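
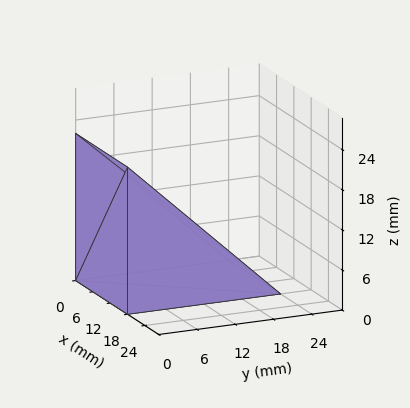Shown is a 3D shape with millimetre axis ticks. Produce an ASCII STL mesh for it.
Reading the render: the shape is a wedge (ramp): 18 × 24 mm base, rising to 22 mm along the y=0 edge and sloping linearly to z=0 at y=24 (dimensions read to the nearest mm from the axis ticks). For the STL, each face is triangulated and given an outward normal.

solid part
  facet normal 0.0000 0.0000 -1.0000
    outer loop
      vertex 18.0 24.0 0.0
      vertex 18.0 0.0 0.0
      vertex 0.0 0.0 0.0
    endloop
  endfacet
  facet normal 0.0000 0.0000 -1.0000
    outer loop
      vertex 0.0 24.0 0.0
      vertex 18.0 24.0 0.0
      vertex 0.0 0.0 0.0
    endloop
  endfacet
  facet normal 0.0000 -1.0000 0.0000
    outer loop
      vertex 0.0 0.0 0.0
      vertex 18.0 0.0 0.0
      vertex 18.0 0.0 22.0
    endloop
  endfacet
  facet normal 0.0000 -1.0000 0.0000
    outer loop
      vertex 0.0 0.0 0.0
      vertex 18.0 0.0 22.0
      vertex 0.0 0.0 22.0
    endloop
  endfacet
  facet normal 0.0000 0.6757 0.7372
    outer loop
      vertex 0.0 0.0 22.0
      vertex 18.0 0.0 22.0
      vertex 18.0 24.0 0.0
    endloop
  endfacet
  facet normal 0.0000 0.6757 0.7372
    outer loop
      vertex 0.0 0.0 22.0
      vertex 18.0 24.0 0.0
      vertex 0.0 24.0 0.0
    endloop
  endfacet
  facet normal -1.0000 0.0000 0.0000
    outer loop
      vertex 0.0 0.0 22.0
      vertex 0.0 24.0 0.0
      vertex 0.0 0.0 0.0
    endloop
  endfacet
  facet normal 1.0000 0.0000 0.0000
    outer loop
      vertex 18.0 0.0 0.0
      vertex 18.0 24.0 0.0
      vertex 18.0 0.0 22.0
    endloop
  endfacet
endsolid part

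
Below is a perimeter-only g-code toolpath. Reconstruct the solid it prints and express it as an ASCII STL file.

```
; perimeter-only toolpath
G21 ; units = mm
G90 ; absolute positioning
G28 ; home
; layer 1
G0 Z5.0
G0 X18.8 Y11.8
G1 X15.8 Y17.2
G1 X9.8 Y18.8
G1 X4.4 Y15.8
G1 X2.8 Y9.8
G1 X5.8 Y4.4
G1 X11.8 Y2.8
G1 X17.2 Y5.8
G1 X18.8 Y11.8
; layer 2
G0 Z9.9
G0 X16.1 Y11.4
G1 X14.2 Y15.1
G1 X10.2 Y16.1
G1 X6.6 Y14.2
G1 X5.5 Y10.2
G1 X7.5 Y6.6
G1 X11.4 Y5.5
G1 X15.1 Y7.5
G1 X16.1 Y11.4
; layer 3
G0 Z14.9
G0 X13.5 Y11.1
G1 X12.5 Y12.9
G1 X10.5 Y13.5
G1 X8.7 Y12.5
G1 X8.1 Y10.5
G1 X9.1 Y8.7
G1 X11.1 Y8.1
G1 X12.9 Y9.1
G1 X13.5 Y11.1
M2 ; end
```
solid part
  facet normal 0.0000 0.0000 -1.0000
    outer loop
      vertex 9.5 21.5 0.0
      vertex 17.5 19.3 0.0
      vertex 21.5 12.1 0.0
    endloop
  endfacet
  facet normal 0.0000 0.0000 -1.0000
    outer loop
      vertex 2.3 17.5 0.0
      vertex 9.5 21.5 0.0
      vertex 21.5 12.1 0.0
    endloop
  endfacet
  facet normal 0.0000 0.0000 -1.0000
    outer loop
      vertex 0.1 9.5 0.0
      vertex 2.3 17.5 0.0
      vertex 21.5 12.1 0.0
    endloop
  endfacet
  facet normal 0.0000 0.0000 -1.0000
    outer loop
      vertex 4.1 2.3 0.0
      vertex 0.1 9.5 0.0
      vertex 21.5 12.1 0.0
    endloop
  endfacet
  facet normal 0.0000 0.0000 -1.0000
    outer loop
      vertex 12.1 0.1 0.0
      vertex 4.1 2.3 0.0
      vertex 21.5 12.1 0.0
    endloop
  endfacet
  facet normal 0.0000 0.0000 -1.0000
    outer loop
      vertex 19.3 4.1 0.0
      vertex 12.1 0.1 0.0
      vertex 21.5 12.1 0.0
    endloop
  endfacet
  facet normal 0.7813 0.4341 0.4485
    outer loop
      vertex 21.5 12.1 0.0
      vertex 17.5 19.3 0.0
      vertex 10.8 10.8 19.9
    endloop
  endfacet
  facet normal 0.2371 0.8620 0.4480
    outer loop
      vertex 17.5 19.3 0.0
      vertex 9.5 21.5 0.0
      vertex 10.8 10.8 19.9
    endloop
  endfacet
  facet normal -0.4341 0.7813 0.4485
    outer loop
      vertex 9.5 21.5 0.0
      vertex 2.3 17.5 0.0
      vertex 10.8 10.8 19.9
    endloop
  endfacet
  facet normal -0.8620 0.2371 0.4480
    outer loop
      vertex 2.3 17.5 0.0
      vertex 0.1 9.5 0.0
      vertex 10.8 10.8 19.9
    endloop
  endfacet
  facet normal -0.7813 -0.4341 0.4485
    outer loop
      vertex 0.1 9.5 0.0
      vertex 4.1 2.3 0.0
      vertex 10.8 10.8 19.9
    endloop
  endfacet
  facet normal -0.2371 -0.8620 0.4480
    outer loop
      vertex 4.1 2.3 0.0
      vertex 12.1 0.1 0.0
      vertex 10.8 10.8 19.9
    endloop
  endfacet
  facet normal 0.4341 -0.7813 0.4485
    outer loop
      vertex 12.1 0.1 0.0
      vertex 19.3 4.1 0.0
      vertex 10.8 10.8 19.9
    endloop
  endfacet
  facet normal 0.8620 -0.2371 0.4480
    outer loop
      vertex 19.3 4.1 0.0
      vertex 21.5 12.1 0.0
      vertex 10.8 10.8 19.9
    endloop
  endfacet
endsolid part

The G0 Z moves step by Δz≈5.0 mm. The G1 loops shrink linearly with z, so the solid tapers from its base footprint up to z≈19.9. Closing with a flat bottom cap and the tapered top and triangulating gives 14 facets — a regular 8-sided pyramid, base circumscribed radius ≈ 10.8 mm, apex at z ≈ 19.9 mm.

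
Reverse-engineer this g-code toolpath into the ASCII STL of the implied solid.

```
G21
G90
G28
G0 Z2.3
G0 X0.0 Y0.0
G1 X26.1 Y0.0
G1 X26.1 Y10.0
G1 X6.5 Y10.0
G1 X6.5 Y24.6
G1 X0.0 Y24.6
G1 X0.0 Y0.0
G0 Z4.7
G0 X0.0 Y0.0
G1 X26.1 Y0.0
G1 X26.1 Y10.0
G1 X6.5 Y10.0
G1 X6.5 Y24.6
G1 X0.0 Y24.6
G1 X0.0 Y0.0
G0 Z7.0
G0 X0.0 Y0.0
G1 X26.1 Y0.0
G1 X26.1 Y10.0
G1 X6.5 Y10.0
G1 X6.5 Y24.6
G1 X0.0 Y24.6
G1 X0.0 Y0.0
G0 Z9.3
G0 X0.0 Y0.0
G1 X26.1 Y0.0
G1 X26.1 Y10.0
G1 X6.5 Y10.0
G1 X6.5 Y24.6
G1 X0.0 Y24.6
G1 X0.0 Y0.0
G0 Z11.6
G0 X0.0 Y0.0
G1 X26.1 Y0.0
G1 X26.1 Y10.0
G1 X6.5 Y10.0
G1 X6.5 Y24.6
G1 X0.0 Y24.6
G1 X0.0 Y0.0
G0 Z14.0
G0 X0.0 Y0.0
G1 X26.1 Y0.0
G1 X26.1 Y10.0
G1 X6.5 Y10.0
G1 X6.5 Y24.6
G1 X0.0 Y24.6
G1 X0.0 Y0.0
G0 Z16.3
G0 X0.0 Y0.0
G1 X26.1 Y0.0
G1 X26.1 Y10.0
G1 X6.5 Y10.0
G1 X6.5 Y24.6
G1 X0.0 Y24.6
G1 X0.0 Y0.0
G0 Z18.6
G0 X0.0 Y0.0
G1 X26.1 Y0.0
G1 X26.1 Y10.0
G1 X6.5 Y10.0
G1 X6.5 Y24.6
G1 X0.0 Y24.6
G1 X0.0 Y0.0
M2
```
solid part
  facet normal 0.0000 0.0000 -1.0000
    outer loop
      vertex 26.1 10.0 0.0
      vertex 26.1 0.0 0.0
      vertex 0.0 0.0 0.0
    endloop
  endfacet
  facet normal 0.0000 0.0000 -1.0000
    outer loop
      vertex 6.5 10.0 0.0
      vertex 26.1 10.0 0.0
      vertex 0.0 0.0 0.0
    endloop
  endfacet
  facet normal 0.0000 0.0000 -1.0000
    outer loop
      vertex 6.5 24.6 0.0
      vertex 6.5 10.0 0.0
      vertex 0.0 0.0 0.0
    endloop
  endfacet
  facet normal 0.0000 0.0000 -1.0000
    outer loop
      vertex 0.0 24.6 0.0
      vertex 6.5 24.6 0.0
      vertex 0.0 0.0 0.0
    endloop
  endfacet
  facet normal 0.0000 0.0000 1.0000
    outer loop
      vertex 0.0 0.0 18.6
      vertex 26.1 0.0 18.6
      vertex 26.1 10.0 18.6
    endloop
  endfacet
  facet normal 0.0000 0.0000 1.0000
    outer loop
      vertex 0.0 0.0 18.6
      vertex 26.1 10.0 18.6
      vertex 6.5 10.0 18.6
    endloop
  endfacet
  facet normal 0.0000 0.0000 1.0000
    outer loop
      vertex 0.0 0.0 18.6
      vertex 6.5 10.0 18.6
      vertex 6.5 24.6 18.6
    endloop
  endfacet
  facet normal 0.0000 0.0000 1.0000
    outer loop
      vertex 0.0 0.0 18.6
      vertex 6.5 24.6 18.6
      vertex 0.0 24.6 18.6
    endloop
  endfacet
  facet normal 0.0000 -1.0000 0.0000
    outer loop
      vertex 0.0 0.0 0.0
      vertex 26.1 0.0 0.0
      vertex 26.1 0.0 18.6
    endloop
  endfacet
  facet normal 0.0000 -1.0000 0.0000
    outer loop
      vertex 0.0 0.0 0.0
      vertex 26.1 0.0 18.6
      vertex 0.0 0.0 18.6
    endloop
  endfacet
  facet normal 1.0000 0.0000 0.0000
    outer loop
      vertex 26.1 0.0 0.0
      vertex 26.1 10.0 0.0
      vertex 26.1 10.0 18.6
    endloop
  endfacet
  facet normal 1.0000 0.0000 0.0000
    outer loop
      vertex 26.1 0.0 0.0
      vertex 26.1 10.0 18.6
      vertex 26.1 0.0 18.6
    endloop
  endfacet
  facet normal 0.0000 1.0000 0.0000
    outer loop
      vertex 26.1 10.0 0.0
      vertex 6.5 10.0 0.0
      vertex 6.5 10.0 18.6
    endloop
  endfacet
  facet normal 0.0000 1.0000 0.0000
    outer loop
      vertex 26.1 10.0 0.0
      vertex 6.5 10.0 18.6
      vertex 26.1 10.0 18.6
    endloop
  endfacet
  facet normal 1.0000 0.0000 0.0000
    outer loop
      vertex 6.5 10.0 0.0
      vertex 6.5 24.6 0.0
      vertex 6.5 24.6 18.6
    endloop
  endfacet
  facet normal 1.0000 0.0000 0.0000
    outer loop
      vertex 6.5 10.0 0.0
      vertex 6.5 24.6 18.6
      vertex 6.5 10.0 18.6
    endloop
  endfacet
  facet normal 0.0000 1.0000 0.0000
    outer loop
      vertex 6.5 24.6 0.0
      vertex 0.0 24.6 0.0
      vertex 0.0 24.6 18.6
    endloop
  endfacet
  facet normal 0.0000 1.0000 0.0000
    outer loop
      vertex 6.5 24.6 0.0
      vertex 0.0 24.6 18.6
      vertex 6.5 24.6 18.6
    endloop
  endfacet
  facet normal -1.0000 0.0000 0.0000
    outer loop
      vertex 0.0 24.6 0.0
      vertex 0.0 0.0 0.0
      vertex 0.0 0.0 18.6
    endloop
  endfacet
  facet normal -1.0000 0.0000 0.0000
    outer loop
      vertex 0.0 24.6 0.0
      vertex 0.0 0.0 18.6
      vertex 0.0 24.6 18.6
    endloop
  endfacet
endsolid part

The G0 Z moves step by Δz≈2.3 mm. Every layer's G1 loop is the same polygon, so the solid is a straight extrusion of it from z=0 to z≈18.6. Closing with flat bottom and top caps and triangulating gives 20 facets — an L-shaped prism: outer 26.1 × 24.6 mm, arm thicknesses ≈ 10 mm (horizontal) and 6.5 mm (vertical), extruded 18.6 mm in z.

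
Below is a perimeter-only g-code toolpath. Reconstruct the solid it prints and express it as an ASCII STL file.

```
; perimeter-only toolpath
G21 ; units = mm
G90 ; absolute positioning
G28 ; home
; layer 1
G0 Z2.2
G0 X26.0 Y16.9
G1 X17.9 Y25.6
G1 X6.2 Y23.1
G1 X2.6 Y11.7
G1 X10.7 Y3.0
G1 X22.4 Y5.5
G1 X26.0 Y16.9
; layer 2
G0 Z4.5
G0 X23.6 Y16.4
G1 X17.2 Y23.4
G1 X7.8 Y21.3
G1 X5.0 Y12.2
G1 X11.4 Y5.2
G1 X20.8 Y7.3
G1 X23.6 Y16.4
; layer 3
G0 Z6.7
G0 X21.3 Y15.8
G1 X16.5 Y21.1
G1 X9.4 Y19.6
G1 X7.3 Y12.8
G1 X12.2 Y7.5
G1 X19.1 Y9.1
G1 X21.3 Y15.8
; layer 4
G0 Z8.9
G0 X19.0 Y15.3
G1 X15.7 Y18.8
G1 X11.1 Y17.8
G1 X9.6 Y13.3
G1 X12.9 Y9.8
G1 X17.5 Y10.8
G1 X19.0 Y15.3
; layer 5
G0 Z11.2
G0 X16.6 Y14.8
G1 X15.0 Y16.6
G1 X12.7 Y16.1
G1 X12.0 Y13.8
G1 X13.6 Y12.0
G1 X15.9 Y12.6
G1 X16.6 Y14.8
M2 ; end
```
solid part
  facet normal 0.0000 0.0000 -1.0000
    outer loop
      vertex 4.6 24.8 0.0
      vertex 18.6 27.9 0.0
      vertex 28.3 17.4 0.0
    endloop
  endfacet
  facet normal 0.0000 0.0000 -1.0000
    outer loop
      vertex 0.3 11.2 0.0
      vertex 4.6 24.8 0.0
      vertex 28.3 17.4 0.0
    endloop
  endfacet
  facet normal 0.0000 0.0000 -1.0000
    outer loop
      vertex 10.0 0.7 0.0
      vertex 0.3 11.2 0.0
      vertex 28.3 17.4 0.0
    endloop
  endfacet
  facet normal 0.0000 0.0000 -1.0000
    outer loop
      vertex 24.0 3.8 0.0
      vertex 10.0 0.7 0.0
      vertex 28.3 17.4 0.0
    endloop
  endfacet
  facet normal 0.5394 0.4983 0.6788
    outer loop
      vertex 28.3 17.4 0.0
      vertex 18.6 27.9 0.0
      vertex 14.3 14.3 13.4
    endloop
  endfacet
  facet normal -0.1590 0.7180 0.6777
    outer loop
      vertex 18.6 27.9 0.0
      vertex 4.6 24.8 0.0
      vertex 14.3 14.3 13.4
    endloop
  endfacet
  facet normal -0.6994 0.2211 0.6796
    outer loop
      vertex 4.6 24.8 0.0
      vertex 0.3 11.2 0.0
      vertex 14.3 14.3 13.4
    endloop
  endfacet
  facet normal -0.5394 -0.4983 0.6788
    outer loop
      vertex 0.3 11.2 0.0
      vertex 10.0 0.7 0.0
      vertex 14.3 14.3 13.4
    endloop
  endfacet
  facet normal 0.1590 -0.7180 0.6777
    outer loop
      vertex 10.0 0.7 0.0
      vertex 24.0 3.8 0.0
      vertex 14.3 14.3 13.4
    endloop
  endfacet
  facet normal 0.6994 -0.2211 0.6796
    outer loop
      vertex 24.0 3.8 0.0
      vertex 28.3 17.4 0.0
      vertex 14.3 14.3 13.4
    endloop
  endfacet
endsolid part

The G0 Z moves step by Δz≈2.2 mm. The G1 loops shrink linearly with z, so the solid tapers from its base footprint up to z≈13.4. Closing with a flat bottom cap and the tapered top and triangulating gives 10 facets — a regular 6-sided pyramid, base circumscribed radius ≈ 14.3 mm, apex at z ≈ 13.4 mm.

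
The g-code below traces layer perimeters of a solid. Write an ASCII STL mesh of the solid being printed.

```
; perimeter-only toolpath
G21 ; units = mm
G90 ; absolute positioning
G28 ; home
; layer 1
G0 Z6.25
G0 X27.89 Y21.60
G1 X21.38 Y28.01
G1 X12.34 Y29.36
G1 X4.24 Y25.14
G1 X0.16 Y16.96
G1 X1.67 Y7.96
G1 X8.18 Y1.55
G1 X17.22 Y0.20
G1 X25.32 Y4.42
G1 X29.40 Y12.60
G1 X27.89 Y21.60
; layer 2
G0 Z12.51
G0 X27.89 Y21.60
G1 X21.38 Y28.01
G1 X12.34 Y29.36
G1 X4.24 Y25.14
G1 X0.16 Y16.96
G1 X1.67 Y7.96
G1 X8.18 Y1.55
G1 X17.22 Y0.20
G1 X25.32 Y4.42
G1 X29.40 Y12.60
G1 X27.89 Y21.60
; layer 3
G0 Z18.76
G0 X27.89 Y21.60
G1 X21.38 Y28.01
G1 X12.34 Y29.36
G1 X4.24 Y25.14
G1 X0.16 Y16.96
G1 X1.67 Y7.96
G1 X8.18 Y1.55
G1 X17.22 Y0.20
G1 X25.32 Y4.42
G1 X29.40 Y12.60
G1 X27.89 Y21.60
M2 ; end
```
solid part
  facet normal 0.0000 0.0000 -1.0000
    outer loop
      vertex 12.34 29.36 0.00
      vertex 21.38 28.01 0.00
      vertex 27.89 21.60 0.00
    endloop
  endfacet
  facet normal 0.0000 0.0000 -1.0000
    outer loop
      vertex 4.24 25.14 0.00
      vertex 12.34 29.36 0.00
      vertex 27.89 21.60 0.00
    endloop
  endfacet
  facet normal 0.0000 0.0000 -1.0000
    outer loop
      vertex 0.16 16.96 0.00
      vertex 4.24 25.14 0.00
      vertex 27.89 21.60 0.00
    endloop
  endfacet
  facet normal 0.0000 0.0000 -1.0000
    outer loop
      vertex 1.67 7.96 0.00
      vertex 0.16 16.96 0.00
      vertex 27.89 21.60 0.00
    endloop
  endfacet
  facet normal 0.0000 0.0000 -1.0000
    outer loop
      vertex 8.18 1.55 0.00
      vertex 1.67 7.96 0.00
      vertex 27.89 21.60 0.00
    endloop
  endfacet
  facet normal 0.0000 0.0000 -1.0000
    outer loop
      vertex 17.22 0.20 0.00
      vertex 8.18 1.55 0.00
      vertex 27.89 21.60 0.00
    endloop
  endfacet
  facet normal 0.0000 0.0000 -1.0000
    outer loop
      vertex 25.32 4.42 0.00
      vertex 17.22 0.20 0.00
      vertex 27.89 21.60 0.00
    endloop
  endfacet
  facet normal 0.0000 0.0000 -1.0000
    outer loop
      vertex 29.40 12.60 0.00
      vertex 25.32 4.42 0.00
      vertex 27.89 21.60 0.00
    endloop
  endfacet
  facet normal 0.0000 0.0000 1.0000
    outer loop
      vertex 27.89 21.60 18.76
      vertex 21.38 28.01 18.76
      vertex 12.34 29.36 18.76
    endloop
  endfacet
  facet normal 0.0000 0.0000 1.0000
    outer loop
      vertex 27.89 21.60 18.76
      vertex 12.34 29.36 18.76
      vertex 4.24 25.14 18.76
    endloop
  endfacet
  facet normal 0.0000 0.0000 1.0000
    outer loop
      vertex 27.89 21.60 18.76
      vertex 4.24 25.14 18.76
      vertex 0.16 16.96 18.76
    endloop
  endfacet
  facet normal 0.0000 0.0000 1.0000
    outer loop
      vertex 27.89 21.60 18.76
      vertex 0.16 16.96 18.76
      vertex 1.67 7.96 18.76
    endloop
  endfacet
  facet normal 0.0000 0.0000 1.0000
    outer loop
      vertex 27.89 21.60 18.76
      vertex 1.67 7.96 18.76
      vertex 8.18 1.55 18.76
    endloop
  endfacet
  facet normal 0.0000 0.0000 1.0000
    outer loop
      vertex 27.89 21.60 18.76
      vertex 8.18 1.55 18.76
      vertex 17.22 0.20 18.76
    endloop
  endfacet
  facet normal 0.0000 0.0000 1.0000
    outer loop
      vertex 27.89 21.60 18.76
      vertex 17.22 0.20 18.76
      vertex 25.32 4.42 18.76
    endloop
  endfacet
  facet normal 0.0000 0.0000 1.0000
    outer loop
      vertex 27.89 21.60 18.76
      vertex 25.32 4.42 18.76
      vertex 29.40 12.60 18.76
    endloop
  endfacet
  facet normal 0.7016 0.7126 0.0000
    outer loop
      vertex 27.89 21.60 0.00
      vertex 21.38 28.01 0.00
      vertex 21.38 28.01 18.76
    endloop
  endfacet
  facet normal 0.7016 0.7126 0.0000
    outer loop
      vertex 27.89 21.60 0.00
      vertex 21.38 28.01 18.76
      vertex 27.89 21.60 18.76
    endloop
  endfacet
  facet normal 0.1477 0.9890 0.0000
    outer loop
      vertex 21.38 28.01 0.00
      vertex 12.34 29.36 0.00
      vertex 12.34 29.36 18.76
    endloop
  endfacet
  facet normal 0.1477 0.9890 0.0000
    outer loop
      vertex 21.38 28.01 0.00
      vertex 12.34 29.36 18.76
      vertex 21.38 28.01 18.76
    endloop
  endfacet
  facet normal -0.4620 0.8869 0.0000
    outer loop
      vertex 12.34 29.36 0.00
      vertex 4.24 25.14 0.00
      vertex 4.24 25.14 18.76
    endloop
  endfacet
  facet normal -0.4620 0.8869 0.0000
    outer loop
      vertex 12.34 29.36 0.00
      vertex 4.24 25.14 18.76
      vertex 12.34 29.36 18.76
    endloop
  endfacet
  facet normal -0.8949 0.4463 0.0000
    outer loop
      vertex 4.24 25.14 0.00
      vertex 0.16 16.96 0.00
      vertex 0.16 16.96 18.76
    endloop
  endfacet
  facet normal -0.8949 0.4463 0.0000
    outer loop
      vertex 4.24 25.14 0.00
      vertex 0.16 16.96 18.76
      vertex 4.24 25.14 18.76
    endloop
  endfacet
  facet normal -0.9862 -0.1655 0.0000
    outer loop
      vertex 0.16 16.96 0.00
      vertex 1.67 7.96 0.00
      vertex 1.67 7.96 18.76
    endloop
  endfacet
  facet normal -0.9862 -0.1655 0.0000
    outer loop
      vertex 0.16 16.96 0.00
      vertex 1.67 7.96 18.76
      vertex 0.16 16.96 18.76
    endloop
  endfacet
  facet normal -0.7016 -0.7126 0.0000
    outer loop
      vertex 1.67 7.96 0.00
      vertex 8.18 1.55 0.00
      vertex 8.18 1.55 18.76
    endloop
  endfacet
  facet normal -0.7016 -0.7126 0.0000
    outer loop
      vertex 1.67 7.96 0.00
      vertex 8.18 1.55 18.76
      vertex 1.67 7.96 18.76
    endloop
  endfacet
  facet normal -0.1477 -0.9890 0.0000
    outer loop
      vertex 8.18 1.55 0.00
      vertex 17.22 0.20 0.00
      vertex 17.22 0.20 18.76
    endloop
  endfacet
  facet normal -0.1477 -0.9890 0.0000
    outer loop
      vertex 8.18 1.55 0.00
      vertex 17.22 0.20 18.76
      vertex 8.18 1.55 18.76
    endloop
  endfacet
  facet normal 0.4620 -0.8869 0.0000
    outer loop
      vertex 17.22 0.20 0.00
      vertex 25.32 4.42 0.00
      vertex 25.32 4.42 18.76
    endloop
  endfacet
  facet normal 0.4620 -0.8869 0.0000
    outer loop
      vertex 17.22 0.20 0.00
      vertex 25.32 4.42 18.76
      vertex 17.22 0.20 18.76
    endloop
  endfacet
  facet normal 0.8949 -0.4463 0.0000
    outer loop
      vertex 25.32 4.42 0.00
      vertex 29.40 12.60 0.00
      vertex 29.40 12.60 18.76
    endloop
  endfacet
  facet normal 0.8949 -0.4463 0.0000
    outer loop
      vertex 25.32 4.42 0.00
      vertex 29.40 12.60 18.76
      vertex 25.32 4.42 18.76
    endloop
  endfacet
  facet normal 0.9862 0.1655 0.0000
    outer loop
      vertex 29.40 12.60 0.00
      vertex 27.89 21.60 0.00
      vertex 27.89 21.60 18.76
    endloop
  endfacet
  facet normal 0.9862 0.1655 0.0000
    outer loop
      vertex 29.40 12.60 0.00
      vertex 27.89 21.60 18.76
      vertex 29.40 12.60 18.76
    endloop
  endfacet
endsolid part

The G0 Z moves step by Δz≈6.25 mm. Every layer's G1 loop is the same polygon, so the solid is a straight extrusion of it from z=0 to z≈18.8. Closing with flat bottom and top caps and triangulating gives 36 facets — a regular 10-sided prism (a cylinder approximated with 10 flat sides), circumscribed radius ≈ 14.8 mm, height ≈ 18.8 mm.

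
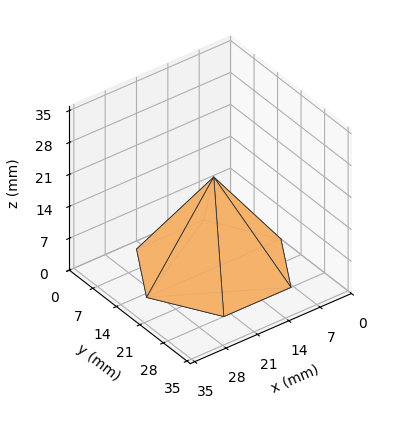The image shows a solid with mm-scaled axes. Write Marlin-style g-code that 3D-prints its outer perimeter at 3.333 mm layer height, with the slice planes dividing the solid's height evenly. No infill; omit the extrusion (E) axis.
Reading the render: the shape is a regular 6-sided pyramid, base circumscribed radius ≈ 15 mm, apex at z ≈ 20 mm (dimensions read to the nearest mm from the axis ticks). For the g-code, the solid's height is divided into equal slices at the stated Δz and each level perimeter traced with G1 moves after a G0 lift.

; perimeter-only toolpath
G21 ; units = mm
G90 ; absolute positioning
G28 ; home
; layer 1
G0 Z3.333
G0 X27.500 Y15.000
G1 X21.250 Y25.825
G1 X8.750 Y25.825
G1 X2.500 Y15.000
G1 X8.750 Y4.175
G1 X21.250 Y4.175
G1 X27.500 Y15.000
; layer 2
G0 Z6.667
G0 X25.000 Y15.000
G1 X20.000 Y23.660
G1 X10.000 Y23.660
G1 X5.000 Y15.000
G1 X10.000 Y6.340
G1 X20.000 Y6.340
G1 X25.000 Y15.000
; layer 3
G0 Z10.000
G0 X22.500 Y15.000
G1 X18.750 Y21.495
G1 X11.250 Y21.495
G1 X7.500 Y15.000
G1 X11.250 Y8.505
G1 X18.750 Y8.505
G1 X22.500 Y15.000
; layer 4
G0 Z13.333
G0 X20.000 Y15.000
G1 X17.500 Y19.330
G1 X12.500 Y19.330
G1 X10.000 Y15.000
G1 X12.500 Y10.670
G1 X17.500 Y10.670
G1 X20.000 Y15.000
; layer 5
G0 Z16.667
G0 X17.500 Y15.000
G1 X16.250 Y17.165
G1 X13.750 Y17.165
G1 X12.500 Y15.000
G1 X13.750 Y12.835
G1 X16.250 Y12.835
G1 X17.500 Y15.000
M2 ; end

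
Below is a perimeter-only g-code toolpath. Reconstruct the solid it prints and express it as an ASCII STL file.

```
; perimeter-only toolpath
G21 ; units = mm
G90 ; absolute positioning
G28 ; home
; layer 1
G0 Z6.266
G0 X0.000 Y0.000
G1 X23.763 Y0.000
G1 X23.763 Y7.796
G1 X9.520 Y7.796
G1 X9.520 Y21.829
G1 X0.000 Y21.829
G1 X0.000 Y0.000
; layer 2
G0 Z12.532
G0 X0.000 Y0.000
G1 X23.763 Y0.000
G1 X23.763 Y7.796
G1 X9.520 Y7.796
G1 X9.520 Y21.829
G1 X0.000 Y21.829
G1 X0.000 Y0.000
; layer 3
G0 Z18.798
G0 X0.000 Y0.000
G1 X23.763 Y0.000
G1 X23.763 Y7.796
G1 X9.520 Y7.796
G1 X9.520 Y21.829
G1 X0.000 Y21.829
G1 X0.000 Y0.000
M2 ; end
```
solid part
  facet normal 0.0000 0.0000 -1.0000
    outer loop
      vertex 23.763 7.796 0.000
      vertex 23.763 0.000 0.000
      vertex 0.000 0.000 0.000
    endloop
  endfacet
  facet normal 0.0000 0.0000 -1.0000
    outer loop
      vertex 9.520 7.796 0.000
      vertex 23.763 7.796 0.000
      vertex 0.000 0.000 0.000
    endloop
  endfacet
  facet normal 0.0000 0.0000 -1.0000
    outer loop
      vertex 9.520 21.829 0.000
      vertex 9.520 7.796 0.000
      vertex 0.000 0.000 0.000
    endloop
  endfacet
  facet normal 0.0000 0.0000 -1.0000
    outer loop
      vertex 0.000 21.829 0.000
      vertex 9.520 21.829 0.000
      vertex 0.000 0.000 0.000
    endloop
  endfacet
  facet normal 0.0000 0.0000 1.0000
    outer loop
      vertex 0.000 0.000 18.798
      vertex 23.763 0.000 18.798
      vertex 23.763 7.796 18.798
    endloop
  endfacet
  facet normal 0.0000 0.0000 1.0000
    outer loop
      vertex 0.000 0.000 18.798
      vertex 23.763 7.796 18.798
      vertex 9.520 7.796 18.798
    endloop
  endfacet
  facet normal 0.0000 0.0000 1.0000
    outer loop
      vertex 0.000 0.000 18.798
      vertex 9.520 7.796 18.798
      vertex 9.520 21.829 18.798
    endloop
  endfacet
  facet normal 0.0000 0.0000 1.0000
    outer loop
      vertex 0.000 0.000 18.798
      vertex 9.520 21.829 18.798
      vertex 0.000 21.829 18.798
    endloop
  endfacet
  facet normal 0.0000 -1.0000 0.0000
    outer loop
      vertex 0.000 0.000 0.000
      vertex 23.763 0.000 0.000
      vertex 23.763 0.000 18.798
    endloop
  endfacet
  facet normal 0.0000 -1.0000 0.0000
    outer loop
      vertex 0.000 0.000 0.000
      vertex 23.763 0.000 18.798
      vertex 0.000 0.000 18.798
    endloop
  endfacet
  facet normal 1.0000 0.0000 0.0000
    outer loop
      vertex 23.763 0.000 0.000
      vertex 23.763 7.796 0.000
      vertex 23.763 7.796 18.798
    endloop
  endfacet
  facet normal 1.0000 0.0000 0.0000
    outer loop
      vertex 23.763 0.000 0.000
      vertex 23.763 7.796 18.798
      vertex 23.763 0.000 18.798
    endloop
  endfacet
  facet normal 0.0000 1.0000 0.0000
    outer loop
      vertex 23.763 7.796 0.000
      vertex 9.520 7.796 0.000
      vertex 9.520 7.796 18.798
    endloop
  endfacet
  facet normal 0.0000 1.0000 0.0000
    outer loop
      vertex 23.763 7.796 0.000
      vertex 9.520 7.796 18.798
      vertex 23.763 7.796 18.798
    endloop
  endfacet
  facet normal 1.0000 0.0000 0.0000
    outer loop
      vertex 9.520 7.796 0.000
      vertex 9.520 21.829 0.000
      vertex 9.520 21.829 18.798
    endloop
  endfacet
  facet normal 1.0000 0.0000 0.0000
    outer loop
      vertex 9.520 7.796 0.000
      vertex 9.520 21.829 18.798
      vertex 9.520 7.796 18.798
    endloop
  endfacet
  facet normal 0.0000 1.0000 0.0000
    outer loop
      vertex 9.520 21.829 0.000
      vertex 0.000 21.829 0.000
      vertex 0.000 21.829 18.798
    endloop
  endfacet
  facet normal 0.0000 1.0000 0.0000
    outer loop
      vertex 9.520 21.829 0.000
      vertex 0.000 21.829 18.798
      vertex 9.520 21.829 18.798
    endloop
  endfacet
  facet normal -1.0000 0.0000 0.0000
    outer loop
      vertex 0.000 21.829 0.000
      vertex 0.000 0.000 0.000
      vertex 0.000 0.000 18.798
    endloop
  endfacet
  facet normal -1.0000 0.0000 0.0000
    outer loop
      vertex 0.000 21.829 0.000
      vertex 0.000 0.000 18.798
      vertex 0.000 21.829 18.798
    endloop
  endfacet
endsolid part

The G0 Z moves step by Δz≈6.266 mm. Every layer's G1 loop is the same polygon, so the solid is a straight extrusion of it from z=0 to z≈18.8. Closing with flat bottom and top caps and triangulating gives 20 facets — an L-shaped prism: outer 23.8 × 21.8 mm, arm thicknesses ≈ 7.8 mm (horizontal) and 9.52 mm (vertical), extruded 18.8 mm in z.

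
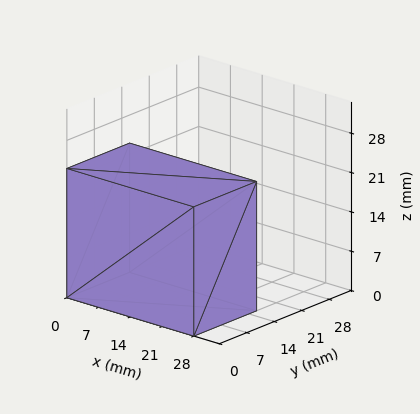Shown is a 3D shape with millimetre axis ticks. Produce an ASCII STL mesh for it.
Reading the render: the shape is a rectangular box, roughly 28 × 16 mm footprint and 23 mm tall (dimensions read to the nearest mm from the axis ticks). For the STL, each face is triangulated and given an outward normal.

solid part
  facet normal 0.0000 0.0000 -1.0000
    outer loop
      vertex 28.0 16.0 0.0
      vertex 28.0 0.0 0.0
      vertex 0.0 0.0 0.0
    endloop
  endfacet
  facet normal 0.0000 0.0000 -1.0000
    outer loop
      vertex 0.0 16.0 0.0
      vertex 28.0 16.0 0.0
      vertex 0.0 0.0 0.0
    endloop
  endfacet
  facet normal 0.0000 0.0000 1.0000
    outer loop
      vertex 0.0 0.0 23.0
      vertex 28.0 0.0 23.0
      vertex 28.0 16.0 23.0
    endloop
  endfacet
  facet normal 0.0000 0.0000 1.0000
    outer loop
      vertex 0.0 0.0 23.0
      vertex 28.0 16.0 23.0
      vertex 0.0 16.0 23.0
    endloop
  endfacet
  facet normal 0.0000 -1.0000 0.0000
    outer loop
      vertex 0.0 0.0 0.0
      vertex 28.0 0.0 0.0
      vertex 28.0 0.0 23.0
    endloop
  endfacet
  facet normal 0.0000 -1.0000 0.0000
    outer loop
      vertex 0.0 0.0 0.0
      vertex 28.0 0.0 23.0
      vertex 0.0 0.0 23.0
    endloop
  endfacet
  facet normal 0.0000 1.0000 0.0000
    outer loop
      vertex 28.0 16.0 23.0
      vertex 28.0 16.0 0.0
      vertex 0.0 16.0 0.0
    endloop
  endfacet
  facet normal 0.0000 1.0000 0.0000
    outer loop
      vertex 0.0 16.0 23.0
      vertex 28.0 16.0 23.0
      vertex 0.0 16.0 0.0
    endloop
  endfacet
  facet normal -1.0000 0.0000 0.0000
    outer loop
      vertex 0.0 16.0 23.0
      vertex 0.0 16.0 0.0
      vertex 0.0 0.0 0.0
    endloop
  endfacet
  facet normal -1.0000 0.0000 0.0000
    outer loop
      vertex 0.0 0.0 23.0
      vertex 0.0 16.0 23.0
      vertex 0.0 0.0 0.0
    endloop
  endfacet
  facet normal 1.0000 0.0000 0.0000
    outer loop
      vertex 28.0 0.0 0.0
      vertex 28.0 16.0 0.0
      vertex 28.0 16.0 23.0
    endloop
  endfacet
  facet normal 1.0000 0.0000 0.0000
    outer loop
      vertex 28.0 0.0 0.0
      vertex 28.0 16.0 23.0
      vertex 28.0 0.0 23.0
    endloop
  endfacet
endsolid part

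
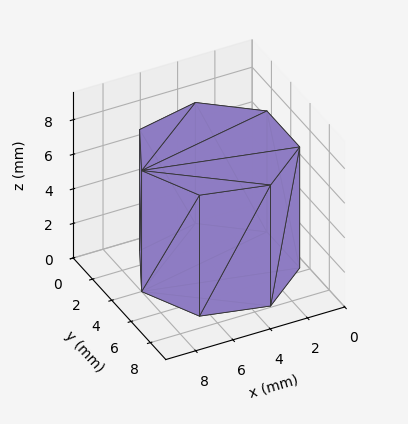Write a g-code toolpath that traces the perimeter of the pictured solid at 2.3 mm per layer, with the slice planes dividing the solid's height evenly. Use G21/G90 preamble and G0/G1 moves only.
Reading the render: the shape is a regular 7-sided prism (a cylinder approximated with 7 flat sides), circumscribed radius ≈ 4 mm, height ≈ 7 mm (dimensions read to the nearest mm from the axis ticks). For the g-code, the solid's height is divided into equal slices at the stated Δz and each level perimeter traced with G1 moves after a G0 lift.

; perimeter-only toolpath
G21 ; units = mm
G90 ; absolute positioning
G28 ; home
; layer 1
G0 Z2.3
G0 X8.0 Y4.0
G1 X6.5 Y7.1
G1 X3.1 Y7.9
G1 X0.4 Y5.7
G1 X0.4 Y2.3
G1 X3.1 Y0.1
G1 X6.5 Y0.9
G1 X8.0 Y4.0
; layer 2
G0 Z4.7
G0 X8.0 Y4.0
G1 X6.5 Y7.1
G1 X3.1 Y7.9
G1 X0.4 Y5.7
G1 X0.4 Y2.3
G1 X3.1 Y0.1
G1 X6.5 Y0.9
G1 X8.0 Y4.0
; layer 3
G0 Z7.0
G0 X8.0 Y4.0
G1 X6.5 Y7.1
G1 X3.1 Y7.9
G1 X0.4 Y5.7
G1 X0.4 Y2.3
G1 X3.1 Y0.1
G1 X6.5 Y0.9
G1 X8.0 Y4.0
M2 ; end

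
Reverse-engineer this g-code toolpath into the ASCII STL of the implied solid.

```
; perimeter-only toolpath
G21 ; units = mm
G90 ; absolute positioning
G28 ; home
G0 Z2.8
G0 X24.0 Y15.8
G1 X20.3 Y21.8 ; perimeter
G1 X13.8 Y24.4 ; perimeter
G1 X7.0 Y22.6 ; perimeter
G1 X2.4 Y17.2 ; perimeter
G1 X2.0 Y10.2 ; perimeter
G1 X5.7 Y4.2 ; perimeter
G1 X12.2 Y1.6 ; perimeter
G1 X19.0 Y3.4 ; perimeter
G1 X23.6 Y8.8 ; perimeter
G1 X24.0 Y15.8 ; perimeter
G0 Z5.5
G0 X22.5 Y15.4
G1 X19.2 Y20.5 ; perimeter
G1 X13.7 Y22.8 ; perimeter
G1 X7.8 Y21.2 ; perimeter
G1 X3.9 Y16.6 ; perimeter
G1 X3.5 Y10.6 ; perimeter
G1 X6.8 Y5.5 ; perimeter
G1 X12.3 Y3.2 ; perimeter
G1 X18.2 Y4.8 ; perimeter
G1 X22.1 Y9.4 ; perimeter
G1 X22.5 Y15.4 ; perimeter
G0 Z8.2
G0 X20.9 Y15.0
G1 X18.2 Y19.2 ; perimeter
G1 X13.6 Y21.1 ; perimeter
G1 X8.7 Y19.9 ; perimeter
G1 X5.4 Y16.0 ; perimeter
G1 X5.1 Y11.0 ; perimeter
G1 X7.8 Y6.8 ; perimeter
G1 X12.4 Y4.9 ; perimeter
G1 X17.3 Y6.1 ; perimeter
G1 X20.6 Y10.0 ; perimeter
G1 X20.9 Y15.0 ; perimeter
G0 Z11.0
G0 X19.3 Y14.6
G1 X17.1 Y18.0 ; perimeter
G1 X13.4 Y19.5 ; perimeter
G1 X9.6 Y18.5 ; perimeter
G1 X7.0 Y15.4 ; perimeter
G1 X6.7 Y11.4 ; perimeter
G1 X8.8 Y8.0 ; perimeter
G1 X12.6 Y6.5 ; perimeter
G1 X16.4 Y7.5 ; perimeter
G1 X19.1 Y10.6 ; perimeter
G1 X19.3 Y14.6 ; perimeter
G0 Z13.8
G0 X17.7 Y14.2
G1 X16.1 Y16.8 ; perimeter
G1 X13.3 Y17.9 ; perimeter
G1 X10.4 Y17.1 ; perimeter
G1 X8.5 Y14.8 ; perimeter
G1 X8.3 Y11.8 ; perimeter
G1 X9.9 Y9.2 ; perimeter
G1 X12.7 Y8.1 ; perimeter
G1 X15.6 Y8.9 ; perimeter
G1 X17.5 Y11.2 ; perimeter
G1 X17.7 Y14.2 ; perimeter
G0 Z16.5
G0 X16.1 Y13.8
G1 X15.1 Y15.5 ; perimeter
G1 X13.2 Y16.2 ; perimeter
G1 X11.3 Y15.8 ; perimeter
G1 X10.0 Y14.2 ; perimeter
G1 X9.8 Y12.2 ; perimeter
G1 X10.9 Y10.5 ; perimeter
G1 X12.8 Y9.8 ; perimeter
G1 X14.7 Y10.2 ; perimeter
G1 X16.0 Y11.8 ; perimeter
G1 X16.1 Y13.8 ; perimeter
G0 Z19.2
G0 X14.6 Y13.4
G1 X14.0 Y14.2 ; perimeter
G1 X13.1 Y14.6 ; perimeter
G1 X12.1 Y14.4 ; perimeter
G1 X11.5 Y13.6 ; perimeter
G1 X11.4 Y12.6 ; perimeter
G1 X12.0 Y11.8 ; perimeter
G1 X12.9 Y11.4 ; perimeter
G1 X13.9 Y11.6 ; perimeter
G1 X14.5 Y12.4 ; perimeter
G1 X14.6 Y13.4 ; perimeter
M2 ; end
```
solid part
  facet normal 0.0000 0.0000 -1.0000
    outer loop
      vertex 13.9 26.0 0.0
      vertex 21.3 23.0 0.0
      vertex 25.6 16.2 0.0
    endloop
  endfacet
  facet normal 0.0000 0.0000 -1.0000
    outer loop
      vertex 6.1 24.0 0.0
      vertex 13.9 26.0 0.0
      vertex 25.6 16.2 0.0
    endloop
  endfacet
  facet normal 0.0000 0.0000 -1.0000
    outer loop
      vertex 0.9 17.8 0.0
      vertex 6.1 24.0 0.0
      vertex 25.6 16.2 0.0
    endloop
  endfacet
  facet normal 0.0000 0.0000 -1.0000
    outer loop
      vertex 0.4 9.8 0.0
      vertex 0.9 17.8 0.0
      vertex 25.6 16.2 0.0
    endloop
  endfacet
  facet normal 0.0000 0.0000 -1.0000
    outer loop
      vertex 4.7 3.0 0.0
      vertex 0.4 9.8 0.0
      vertex 25.6 16.2 0.0
    endloop
  endfacet
  facet normal 0.0000 0.0000 -1.0000
    outer loop
      vertex 12.1 0.0 0.0
      vertex 4.7 3.0 0.0
      vertex 25.6 16.2 0.0
    endloop
  endfacet
  facet normal 0.0000 0.0000 -1.0000
    outer loop
      vertex 19.9 2.0 0.0
      vertex 12.1 0.0 0.0
      vertex 25.6 16.2 0.0
    endloop
  endfacet
  facet normal 0.0000 0.0000 -1.0000
    outer loop
      vertex 25.1 8.2 0.0
      vertex 19.9 2.0 0.0
      vertex 25.6 16.2 0.0
    endloop
  endfacet
  facet normal 0.7369 0.4660 0.4898
    outer loop
      vertex 25.6 16.2 0.0
      vertex 21.3 23.0 0.0
      vertex 13.0 13.0 22.0
    endloop
  endfacet
  facet normal 0.3274 0.8076 0.4906
    outer loop
      vertex 21.3 23.0 0.0
      vertex 13.9 26.0 0.0
      vertex 13.0 13.0 22.0
    endloop
  endfacet
  facet normal -0.2165 0.8444 0.4901
    outer loop
      vertex 13.9 26.0 0.0
      vertex 6.1 24.0 0.0
      vertex 13.0 13.0 22.0
    endloop
  endfacet
  facet normal -0.6680 0.5603 0.4897
    outer loop
      vertex 6.1 24.0 0.0
      vertex 0.9 17.8 0.0
      vertex 13.0 13.0 22.0
    endloop
  endfacet
  facet normal -0.8699 0.0544 0.4903
    outer loop
      vertex 0.9 17.8 0.0
      vertex 0.4 9.8 0.0
      vertex 13.0 13.0 22.0
    endloop
  endfacet
  facet normal -0.7369 -0.4660 0.4898
    outer loop
      vertex 0.4 9.8 0.0
      vertex 4.7 3.0 0.0
      vertex 13.0 13.0 22.0
    endloop
  endfacet
  facet normal -0.3274 -0.8076 0.4906
    outer loop
      vertex 4.7 3.0 0.0
      vertex 12.1 0.0 0.0
      vertex 13.0 13.0 22.0
    endloop
  endfacet
  facet normal 0.2165 -0.8444 0.4901
    outer loop
      vertex 12.1 0.0 0.0
      vertex 19.9 2.0 0.0
      vertex 13.0 13.0 22.0
    endloop
  endfacet
  facet normal 0.6680 -0.5603 0.4897
    outer loop
      vertex 19.9 2.0 0.0
      vertex 25.1 8.2 0.0
      vertex 13.0 13.0 22.0
    endloop
  endfacet
  facet normal 0.8699 -0.0544 0.4903
    outer loop
      vertex 25.1 8.2 0.0
      vertex 25.6 16.2 0.0
      vertex 13.0 13.0 22.0
    endloop
  endfacet
endsolid part

The G0 Z moves step by Δz≈2.8 mm. The G1 loops shrink linearly with z, so the solid tapers from its base footprint up to z≈22. Closing with a flat bottom cap and the tapered top and triangulating gives 18 facets — a regular 10-sided pyramid, base circumscribed radius ≈ 13 mm, apex at z ≈ 22 mm.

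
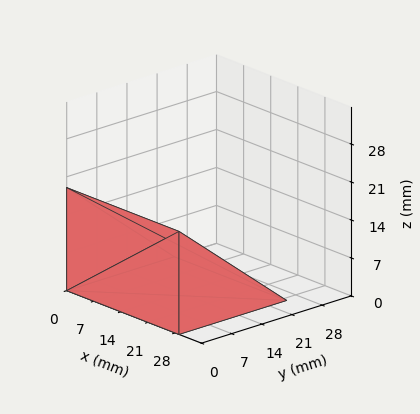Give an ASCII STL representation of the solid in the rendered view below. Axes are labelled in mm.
Reading the render: the shape is a wedge (ramp): 29 × 25 mm base, rising to 19 mm along the y=0 edge and sloping linearly to z=0 at y=25 (dimensions read to the nearest mm from the axis ticks). For the STL, each face is triangulated and given an outward normal.

solid part
  facet normal 0.0000 0.0000 -1.0000
    outer loop
      vertex 29.000 25.000 0.000
      vertex 29.000 0.000 0.000
      vertex 0.000 0.000 0.000
    endloop
  endfacet
  facet normal 0.0000 0.0000 -1.0000
    outer loop
      vertex 0.000 25.000 0.000
      vertex 29.000 25.000 0.000
      vertex 0.000 0.000 0.000
    endloop
  endfacet
  facet normal 0.0000 -1.0000 0.0000
    outer loop
      vertex 0.000 0.000 0.000
      vertex 29.000 0.000 0.000
      vertex 29.000 0.000 19.000
    endloop
  endfacet
  facet normal 0.0000 -1.0000 0.0000
    outer loop
      vertex 0.000 0.000 0.000
      vertex 29.000 0.000 19.000
      vertex 0.000 0.000 19.000
    endloop
  endfacet
  facet normal 0.0000 0.6051 0.7962
    outer loop
      vertex 0.000 0.000 19.000
      vertex 29.000 0.000 19.000
      vertex 29.000 25.000 0.000
    endloop
  endfacet
  facet normal 0.0000 0.6051 0.7962
    outer loop
      vertex 0.000 0.000 19.000
      vertex 29.000 25.000 0.000
      vertex 0.000 25.000 0.000
    endloop
  endfacet
  facet normal -1.0000 0.0000 0.0000
    outer loop
      vertex 0.000 0.000 19.000
      vertex 0.000 25.000 0.000
      vertex 0.000 0.000 0.000
    endloop
  endfacet
  facet normal 1.0000 0.0000 0.0000
    outer loop
      vertex 29.000 0.000 0.000
      vertex 29.000 25.000 0.000
      vertex 29.000 0.000 19.000
    endloop
  endfacet
endsolid part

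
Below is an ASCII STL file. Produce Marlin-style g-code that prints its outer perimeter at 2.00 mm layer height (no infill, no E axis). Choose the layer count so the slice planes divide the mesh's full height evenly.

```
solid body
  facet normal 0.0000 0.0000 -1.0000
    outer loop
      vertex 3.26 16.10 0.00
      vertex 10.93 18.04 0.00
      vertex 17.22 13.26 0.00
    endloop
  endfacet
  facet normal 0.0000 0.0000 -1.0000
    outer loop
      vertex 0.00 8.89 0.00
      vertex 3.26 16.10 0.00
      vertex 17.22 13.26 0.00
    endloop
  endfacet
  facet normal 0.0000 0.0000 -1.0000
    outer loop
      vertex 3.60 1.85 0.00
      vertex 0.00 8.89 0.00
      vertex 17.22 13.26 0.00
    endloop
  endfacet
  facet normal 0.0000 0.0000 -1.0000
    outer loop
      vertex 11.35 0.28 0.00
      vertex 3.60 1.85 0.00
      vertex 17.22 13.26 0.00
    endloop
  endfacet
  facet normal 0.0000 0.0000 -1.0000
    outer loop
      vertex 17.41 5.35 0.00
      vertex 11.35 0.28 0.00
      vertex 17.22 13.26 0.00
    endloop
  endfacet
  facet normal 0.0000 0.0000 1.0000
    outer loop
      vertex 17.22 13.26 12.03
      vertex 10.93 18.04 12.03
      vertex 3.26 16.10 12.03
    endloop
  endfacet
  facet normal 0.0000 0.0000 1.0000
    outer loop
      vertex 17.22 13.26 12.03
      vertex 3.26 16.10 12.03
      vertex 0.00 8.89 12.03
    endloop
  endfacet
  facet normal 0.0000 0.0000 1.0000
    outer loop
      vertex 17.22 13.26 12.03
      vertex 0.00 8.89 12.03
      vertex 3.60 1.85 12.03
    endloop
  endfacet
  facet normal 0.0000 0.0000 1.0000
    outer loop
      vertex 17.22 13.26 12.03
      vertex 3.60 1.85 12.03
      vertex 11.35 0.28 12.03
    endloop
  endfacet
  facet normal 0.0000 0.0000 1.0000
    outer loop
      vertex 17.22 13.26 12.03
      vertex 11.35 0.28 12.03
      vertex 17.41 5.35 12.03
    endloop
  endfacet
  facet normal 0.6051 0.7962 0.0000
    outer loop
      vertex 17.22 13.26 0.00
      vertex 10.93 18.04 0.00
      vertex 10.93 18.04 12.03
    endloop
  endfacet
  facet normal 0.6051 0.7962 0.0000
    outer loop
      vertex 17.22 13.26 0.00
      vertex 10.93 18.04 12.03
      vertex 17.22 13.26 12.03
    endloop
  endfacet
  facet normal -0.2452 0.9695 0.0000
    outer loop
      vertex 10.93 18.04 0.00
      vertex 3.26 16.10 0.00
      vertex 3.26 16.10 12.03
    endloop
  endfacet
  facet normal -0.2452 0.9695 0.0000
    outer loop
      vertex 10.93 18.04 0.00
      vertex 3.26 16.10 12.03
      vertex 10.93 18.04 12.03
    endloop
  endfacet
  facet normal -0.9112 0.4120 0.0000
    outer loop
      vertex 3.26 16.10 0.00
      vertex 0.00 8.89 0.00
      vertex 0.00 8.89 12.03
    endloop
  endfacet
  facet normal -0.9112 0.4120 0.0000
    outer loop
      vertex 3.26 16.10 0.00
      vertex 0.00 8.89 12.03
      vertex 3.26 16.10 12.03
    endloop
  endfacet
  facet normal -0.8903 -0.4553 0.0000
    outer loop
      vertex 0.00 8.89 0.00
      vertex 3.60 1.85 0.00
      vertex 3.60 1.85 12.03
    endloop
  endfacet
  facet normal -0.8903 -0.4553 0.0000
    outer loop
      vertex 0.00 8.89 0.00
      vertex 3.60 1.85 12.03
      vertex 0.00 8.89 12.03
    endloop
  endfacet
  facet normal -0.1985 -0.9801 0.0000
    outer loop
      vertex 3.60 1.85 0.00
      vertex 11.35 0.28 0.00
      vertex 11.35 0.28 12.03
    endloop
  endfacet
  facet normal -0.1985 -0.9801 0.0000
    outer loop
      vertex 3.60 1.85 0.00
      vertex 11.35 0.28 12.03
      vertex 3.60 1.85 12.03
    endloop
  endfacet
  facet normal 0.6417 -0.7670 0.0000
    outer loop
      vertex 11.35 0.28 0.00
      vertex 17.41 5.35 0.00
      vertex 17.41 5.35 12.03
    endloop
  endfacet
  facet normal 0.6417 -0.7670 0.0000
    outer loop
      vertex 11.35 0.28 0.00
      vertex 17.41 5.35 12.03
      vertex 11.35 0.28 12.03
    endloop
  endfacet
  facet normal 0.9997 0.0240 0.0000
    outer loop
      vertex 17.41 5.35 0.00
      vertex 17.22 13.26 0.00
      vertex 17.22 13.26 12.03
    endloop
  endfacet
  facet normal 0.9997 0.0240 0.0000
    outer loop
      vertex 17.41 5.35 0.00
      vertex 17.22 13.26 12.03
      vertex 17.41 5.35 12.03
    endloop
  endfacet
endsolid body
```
; perimeter-only toolpath
G21 ; units = mm
G90 ; absolute positioning
G28 ; home
; layer 1
G0 Z2.00
G0 X17.22 Y13.26
G1 X10.93 Y18.04
G1 X3.26 Y16.10
G1 X0.00 Y8.89
G1 X3.60 Y1.85
G1 X11.35 Y0.28
G1 X17.41 Y5.35
G1 X17.22 Y13.26
; layer 2
G0 Z4.01
G0 X17.22 Y13.26
G1 X10.93 Y18.04
G1 X3.26 Y16.10
G1 X0.00 Y8.89
G1 X3.60 Y1.85
G1 X11.35 Y0.28
G1 X17.41 Y5.35
G1 X17.22 Y13.26
; layer 3
G0 Z6.01
G0 X17.22 Y13.26
G1 X10.93 Y18.04
G1 X3.26 Y16.10
G1 X0.00 Y8.89
G1 X3.60 Y1.85
G1 X11.35 Y0.28
G1 X17.41 Y5.35
G1 X17.22 Y13.26
; layer 4
G0 Z8.02
G0 X17.22 Y13.26
G1 X10.93 Y18.04
G1 X3.26 Y16.10
G1 X0.00 Y8.89
G1 X3.60 Y1.85
G1 X11.35 Y0.28
G1 X17.41 Y5.35
G1 X17.22 Y13.26
; layer 5
G0 Z10.02
G0 X17.22 Y13.26
G1 X10.93 Y18.04
G1 X3.26 Y16.10
G1 X0.00 Y8.89
G1 X3.60 Y1.85
G1 X11.35 Y0.28
G1 X17.41 Y5.35
G1 X17.22 Y13.26
; layer 6
G0 Z12.03
G0 X17.22 Y13.26
G1 X10.93 Y18.04
G1 X3.26 Y16.10
G1 X0.00 Y8.89
G1 X3.60 Y1.85
G1 X11.35 Y0.28
G1 X17.41 Y5.35
G1 X17.22 Y13.26
M2 ; end

The solid is a regular 7-sided prism (a cylinder approximated with 7 flat sides), circumscribed radius ≈ 9.11 mm, height ≈ 12 mm. Slicing at Δz = 2.00 mm — 6 equal slices spanning the solid's height, so layer i sits at z = i·h/6 — gives 6 non-empty perimeters. Each is a 7-segment closed polygon; G0 lifts to the layer z and rapids to the start vertex, then G1 traces the edges.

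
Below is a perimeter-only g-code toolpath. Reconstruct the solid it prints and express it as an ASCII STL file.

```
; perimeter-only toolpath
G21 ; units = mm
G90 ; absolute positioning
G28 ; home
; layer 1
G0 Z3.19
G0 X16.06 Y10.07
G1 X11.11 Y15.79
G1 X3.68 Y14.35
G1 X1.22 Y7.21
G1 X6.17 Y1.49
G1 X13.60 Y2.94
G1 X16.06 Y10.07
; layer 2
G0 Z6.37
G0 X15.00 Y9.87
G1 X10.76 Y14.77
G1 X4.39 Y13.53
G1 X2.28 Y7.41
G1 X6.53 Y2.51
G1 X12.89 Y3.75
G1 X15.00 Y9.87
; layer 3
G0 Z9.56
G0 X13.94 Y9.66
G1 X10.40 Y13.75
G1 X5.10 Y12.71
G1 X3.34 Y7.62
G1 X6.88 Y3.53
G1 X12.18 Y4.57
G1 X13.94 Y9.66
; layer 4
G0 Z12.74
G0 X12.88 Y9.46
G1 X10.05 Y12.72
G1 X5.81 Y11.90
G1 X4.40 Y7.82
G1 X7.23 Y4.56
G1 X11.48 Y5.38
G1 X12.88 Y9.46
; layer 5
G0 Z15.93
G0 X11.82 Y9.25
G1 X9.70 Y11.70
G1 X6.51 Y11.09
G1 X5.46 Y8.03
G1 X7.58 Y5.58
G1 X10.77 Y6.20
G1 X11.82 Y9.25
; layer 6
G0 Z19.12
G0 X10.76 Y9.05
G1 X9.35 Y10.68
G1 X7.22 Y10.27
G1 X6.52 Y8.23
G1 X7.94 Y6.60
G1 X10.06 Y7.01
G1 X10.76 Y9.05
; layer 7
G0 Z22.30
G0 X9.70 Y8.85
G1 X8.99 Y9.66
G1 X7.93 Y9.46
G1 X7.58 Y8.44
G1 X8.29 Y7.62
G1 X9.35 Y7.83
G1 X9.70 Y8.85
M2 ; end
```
solid part
  facet normal 0.0000 0.0000 -1.0000
    outer loop
      vertex 2.97 15.16 0.00
      vertex 11.46 16.81 0.00
      vertex 17.12 10.28 0.00
    endloop
  endfacet
  facet normal 0.0000 0.0000 -1.0000
    outer loop
      vertex 0.16 7.00 0.00
      vertex 2.97 15.16 0.00
      vertex 17.12 10.28 0.00
    endloop
  endfacet
  facet normal 0.0000 0.0000 -1.0000
    outer loop
      vertex 5.82 0.47 0.00
      vertex 0.16 7.00 0.00
      vertex 17.12 10.28 0.00
    endloop
  endfacet
  facet normal 0.0000 0.0000 -1.0000
    outer loop
      vertex 14.31 2.12 0.00
      vertex 5.82 0.47 0.00
      vertex 17.12 10.28 0.00
    endloop
  endfacet
  facet normal 0.7251 0.6285 0.2816
    outer loop
      vertex 17.12 10.28 0.00
      vertex 11.46 16.81 0.00
      vertex 8.64 8.64 25.49
    endloop
  endfacet
  facet normal -0.1831 0.9419 0.2816
    outer loop
      vertex 11.46 16.81 0.00
      vertex 2.97 15.16 0.00
      vertex 8.64 8.64 25.49
    endloop
  endfacet
  facet normal -0.9072 0.3124 0.2817
    outer loop
      vertex 2.97 15.16 0.00
      vertex 0.16 7.00 0.00
      vertex 8.64 8.64 25.49
    endloop
  endfacet
  facet normal -0.7251 -0.6285 0.2816
    outer loop
      vertex 0.16 7.00 0.00
      vertex 5.82 0.47 0.00
      vertex 8.64 8.64 25.49
    endloop
  endfacet
  facet normal 0.1831 -0.9419 0.2816
    outer loop
      vertex 5.82 0.47 0.00
      vertex 14.31 2.12 0.00
      vertex 8.64 8.64 25.49
    endloop
  endfacet
  facet normal 0.9072 -0.3124 0.2817
    outer loop
      vertex 14.31 2.12 0.00
      vertex 17.12 10.28 0.00
      vertex 8.64 8.64 25.49
    endloop
  endfacet
endsolid part

The G0 Z moves step by Δz≈3.19 mm. The G1 loops shrink linearly with z, so the solid tapers from its base footprint up to z≈25.5. Closing with a flat bottom cap and the tapered top and triangulating gives 10 facets — a regular 6-sided pyramid, base circumscribed radius ≈ 8.64 mm, apex at z ≈ 25.5 mm.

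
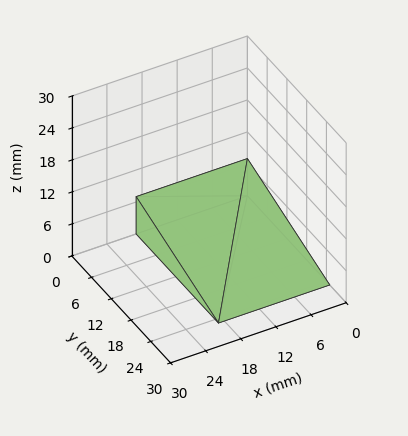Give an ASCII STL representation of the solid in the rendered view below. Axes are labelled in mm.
Reading the render: the shape is a wedge (ramp): 19 × 25 mm base, rising to 7 mm along the y=0 edge and sloping linearly to z=0 at y=25 (dimensions read to the nearest mm from the axis ticks). For the STL, each face is triangulated and given an outward normal.

solid part
  facet normal 0.0000 0.0000 -1.0000
    outer loop
      vertex 19.00 25.00 0.00
      vertex 19.00 0.00 0.00
      vertex 0.00 0.00 0.00
    endloop
  endfacet
  facet normal 0.0000 0.0000 -1.0000
    outer loop
      vertex 0.00 25.00 0.00
      vertex 19.00 25.00 0.00
      vertex 0.00 0.00 0.00
    endloop
  endfacet
  facet normal 0.0000 -1.0000 0.0000
    outer loop
      vertex 0.00 0.00 0.00
      vertex 19.00 0.00 0.00
      vertex 19.00 0.00 7.00
    endloop
  endfacet
  facet normal 0.0000 -1.0000 0.0000
    outer loop
      vertex 0.00 0.00 0.00
      vertex 19.00 0.00 7.00
      vertex 0.00 0.00 7.00
    endloop
  endfacet
  facet normal 0.0000 0.2696 0.9630
    outer loop
      vertex 0.00 0.00 7.00
      vertex 19.00 0.00 7.00
      vertex 19.00 25.00 0.00
    endloop
  endfacet
  facet normal 0.0000 0.2696 0.9630
    outer loop
      vertex 0.00 0.00 7.00
      vertex 19.00 25.00 0.00
      vertex 0.00 25.00 0.00
    endloop
  endfacet
  facet normal -1.0000 0.0000 0.0000
    outer loop
      vertex 0.00 0.00 7.00
      vertex 0.00 25.00 0.00
      vertex 0.00 0.00 0.00
    endloop
  endfacet
  facet normal 1.0000 0.0000 0.0000
    outer loop
      vertex 19.00 0.00 0.00
      vertex 19.00 25.00 0.00
      vertex 19.00 0.00 7.00
    endloop
  endfacet
endsolid part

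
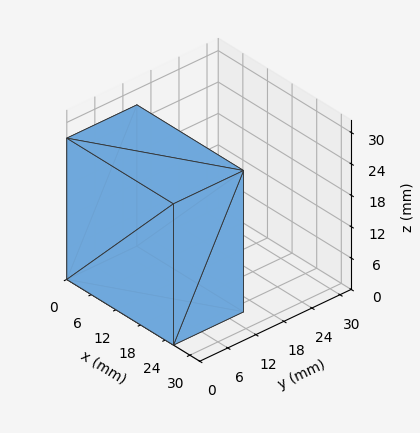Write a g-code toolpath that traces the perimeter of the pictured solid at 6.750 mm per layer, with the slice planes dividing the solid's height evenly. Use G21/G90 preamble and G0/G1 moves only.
Reading the render: the shape is a rectangular box, roughly 26 × 15 mm footprint and 27 mm tall (dimensions read to the nearest mm from the axis ticks). For the g-code, the solid's height is divided into equal slices at the stated Δz and each level perimeter traced with G1 moves after a G0 lift.

; perimeter-only toolpath
G21 ; units = mm
G90 ; absolute positioning
G28 ; home
; layer 1
G0 Z6.750
G0 X0.000 Y0.000
G1 X26.000 Y0.000
G1 X26.000 Y15.000
G1 X0.000 Y15.000
G1 X0.000 Y0.000
; layer 2
G0 Z13.500
G0 X0.000 Y0.000
G1 X26.000 Y0.000
G1 X26.000 Y15.000
G1 X0.000 Y15.000
G1 X0.000 Y0.000
; layer 3
G0 Z20.250
G0 X0.000 Y0.000
G1 X26.000 Y0.000
G1 X26.000 Y15.000
G1 X0.000 Y15.000
G1 X0.000 Y0.000
; layer 4
G0 Z27.000
G0 X0.000 Y0.000
G1 X26.000 Y0.000
G1 X26.000 Y15.000
G1 X0.000 Y15.000
G1 X0.000 Y0.000
M2 ; end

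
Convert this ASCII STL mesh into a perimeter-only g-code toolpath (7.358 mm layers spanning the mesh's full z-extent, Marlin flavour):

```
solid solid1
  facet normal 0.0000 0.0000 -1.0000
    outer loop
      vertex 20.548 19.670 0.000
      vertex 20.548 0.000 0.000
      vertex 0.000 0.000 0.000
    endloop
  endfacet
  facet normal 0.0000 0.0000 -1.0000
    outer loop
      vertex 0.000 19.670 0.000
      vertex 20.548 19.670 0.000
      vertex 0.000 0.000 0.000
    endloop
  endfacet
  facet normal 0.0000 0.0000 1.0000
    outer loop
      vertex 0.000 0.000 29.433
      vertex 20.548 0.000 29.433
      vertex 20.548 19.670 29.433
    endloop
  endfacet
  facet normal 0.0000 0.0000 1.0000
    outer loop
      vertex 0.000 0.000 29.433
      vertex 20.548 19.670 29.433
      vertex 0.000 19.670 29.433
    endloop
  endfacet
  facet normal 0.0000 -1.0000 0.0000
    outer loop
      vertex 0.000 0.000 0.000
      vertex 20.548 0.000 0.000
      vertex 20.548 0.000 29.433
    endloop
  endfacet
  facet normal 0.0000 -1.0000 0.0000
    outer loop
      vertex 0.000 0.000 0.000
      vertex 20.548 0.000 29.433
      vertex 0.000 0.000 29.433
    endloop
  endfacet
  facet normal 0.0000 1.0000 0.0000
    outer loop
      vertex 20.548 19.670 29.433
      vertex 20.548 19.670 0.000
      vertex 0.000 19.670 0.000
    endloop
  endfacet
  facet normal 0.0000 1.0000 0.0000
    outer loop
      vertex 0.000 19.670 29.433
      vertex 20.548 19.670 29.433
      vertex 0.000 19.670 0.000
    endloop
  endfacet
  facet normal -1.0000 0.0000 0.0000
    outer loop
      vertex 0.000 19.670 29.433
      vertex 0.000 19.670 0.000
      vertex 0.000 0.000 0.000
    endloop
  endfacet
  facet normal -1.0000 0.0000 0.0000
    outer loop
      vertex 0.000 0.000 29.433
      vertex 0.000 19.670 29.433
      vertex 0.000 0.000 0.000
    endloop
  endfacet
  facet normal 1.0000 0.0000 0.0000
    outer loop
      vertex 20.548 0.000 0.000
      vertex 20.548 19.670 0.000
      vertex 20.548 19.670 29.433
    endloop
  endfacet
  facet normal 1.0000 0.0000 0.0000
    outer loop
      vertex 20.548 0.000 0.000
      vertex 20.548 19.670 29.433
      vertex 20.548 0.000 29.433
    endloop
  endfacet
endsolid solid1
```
; perimeter-only toolpath
G21 ; units = mm
G90 ; absolute positioning
G28 ; home
; layer 1
G0 Z7.358
G0 X0.000 Y0.000
G1 X20.548 Y0.000
G1 X20.548 Y19.670
G1 X0.000 Y19.670
G1 X0.000 Y0.000
; layer 2
G0 Z14.716
G0 X0.000 Y0.000
G1 X20.548 Y0.000
G1 X20.548 Y19.670
G1 X0.000 Y19.670
G1 X0.000 Y0.000
; layer 3
G0 Z22.075
G0 X0.000 Y0.000
G1 X20.548 Y0.000
G1 X20.548 Y19.670
G1 X0.000 Y19.670
G1 X0.000 Y0.000
; layer 4
G0 Z29.433
G0 X0.000 Y0.000
G1 X20.548 Y0.000
G1 X20.548 Y19.670
G1 X0.000 Y19.670
G1 X0.000 Y0.000
M2 ; end

The solid is a rectangular box, roughly 20.5 × 19.7 mm footprint and 29.4 mm tall. Slicing at Δz = 7.358 mm — 4 equal slices spanning the solid's height, so layer i sits at z = i·h/4 — gives 4 non-empty perimeters. Each is a 4-segment closed polygon; G0 lifts to the layer z and rapids to the start vertex, then G1 traces the edges.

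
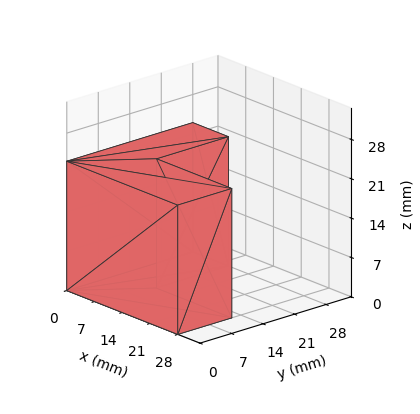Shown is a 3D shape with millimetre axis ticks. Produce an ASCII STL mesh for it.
Reading the render: the shape is an L-shaped prism: outer 28 × 28 mm, arm thicknesses ≈ 12 mm (horizontal) and 9 mm (vertical), extruded 23 mm in z (dimensions read to the nearest mm from the axis ticks). For the STL, each face is triangulated and given an outward normal.

solid part
  facet normal 0.0000 0.0000 -1.0000
    outer loop
      vertex 28.00 12.00 0.00
      vertex 28.00 0.00 0.00
      vertex 0.00 0.00 0.00
    endloop
  endfacet
  facet normal 0.0000 0.0000 -1.0000
    outer loop
      vertex 9.00 12.00 0.00
      vertex 28.00 12.00 0.00
      vertex 0.00 0.00 0.00
    endloop
  endfacet
  facet normal 0.0000 0.0000 -1.0000
    outer loop
      vertex 9.00 28.00 0.00
      vertex 9.00 12.00 0.00
      vertex 0.00 0.00 0.00
    endloop
  endfacet
  facet normal 0.0000 0.0000 -1.0000
    outer loop
      vertex 0.00 28.00 0.00
      vertex 9.00 28.00 0.00
      vertex 0.00 0.00 0.00
    endloop
  endfacet
  facet normal 0.0000 0.0000 1.0000
    outer loop
      vertex 0.00 0.00 23.00
      vertex 28.00 0.00 23.00
      vertex 28.00 12.00 23.00
    endloop
  endfacet
  facet normal 0.0000 0.0000 1.0000
    outer loop
      vertex 0.00 0.00 23.00
      vertex 28.00 12.00 23.00
      vertex 9.00 12.00 23.00
    endloop
  endfacet
  facet normal 0.0000 0.0000 1.0000
    outer loop
      vertex 0.00 0.00 23.00
      vertex 9.00 12.00 23.00
      vertex 9.00 28.00 23.00
    endloop
  endfacet
  facet normal 0.0000 0.0000 1.0000
    outer loop
      vertex 0.00 0.00 23.00
      vertex 9.00 28.00 23.00
      vertex 0.00 28.00 23.00
    endloop
  endfacet
  facet normal 0.0000 -1.0000 0.0000
    outer loop
      vertex 0.00 0.00 0.00
      vertex 28.00 0.00 0.00
      vertex 28.00 0.00 23.00
    endloop
  endfacet
  facet normal 0.0000 -1.0000 0.0000
    outer loop
      vertex 0.00 0.00 0.00
      vertex 28.00 0.00 23.00
      vertex 0.00 0.00 23.00
    endloop
  endfacet
  facet normal 1.0000 0.0000 0.0000
    outer loop
      vertex 28.00 0.00 0.00
      vertex 28.00 12.00 0.00
      vertex 28.00 12.00 23.00
    endloop
  endfacet
  facet normal 1.0000 0.0000 0.0000
    outer loop
      vertex 28.00 0.00 0.00
      vertex 28.00 12.00 23.00
      vertex 28.00 0.00 23.00
    endloop
  endfacet
  facet normal 0.0000 1.0000 0.0000
    outer loop
      vertex 28.00 12.00 0.00
      vertex 9.00 12.00 0.00
      vertex 9.00 12.00 23.00
    endloop
  endfacet
  facet normal 0.0000 1.0000 0.0000
    outer loop
      vertex 28.00 12.00 0.00
      vertex 9.00 12.00 23.00
      vertex 28.00 12.00 23.00
    endloop
  endfacet
  facet normal 1.0000 0.0000 0.0000
    outer loop
      vertex 9.00 12.00 0.00
      vertex 9.00 28.00 0.00
      vertex 9.00 28.00 23.00
    endloop
  endfacet
  facet normal 1.0000 0.0000 0.0000
    outer loop
      vertex 9.00 12.00 0.00
      vertex 9.00 28.00 23.00
      vertex 9.00 12.00 23.00
    endloop
  endfacet
  facet normal 0.0000 1.0000 0.0000
    outer loop
      vertex 9.00 28.00 0.00
      vertex 0.00 28.00 0.00
      vertex 0.00 28.00 23.00
    endloop
  endfacet
  facet normal 0.0000 1.0000 0.0000
    outer loop
      vertex 9.00 28.00 0.00
      vertex 0.00 28.00 23.00
      vertex 9.00 28.00 23.00
    endloop
  endfacet
  facet normal -1.0000 0.0000 0.0000
    outer loop
      vertex 0.00 28.00 0.00
      vertex 0.00 0.00 0.00
      vertex 0.00 0.00 23.00
    endloop
  endfacet
  facet normal -1.0000 0.0000 0.0000
    outer loop
      vertex 0.00 28.00 0.00
      vertex 0.00 0.00 23.00
      vertex 0.00 28.00 23.00
    endloop
  endfacet
endsolid part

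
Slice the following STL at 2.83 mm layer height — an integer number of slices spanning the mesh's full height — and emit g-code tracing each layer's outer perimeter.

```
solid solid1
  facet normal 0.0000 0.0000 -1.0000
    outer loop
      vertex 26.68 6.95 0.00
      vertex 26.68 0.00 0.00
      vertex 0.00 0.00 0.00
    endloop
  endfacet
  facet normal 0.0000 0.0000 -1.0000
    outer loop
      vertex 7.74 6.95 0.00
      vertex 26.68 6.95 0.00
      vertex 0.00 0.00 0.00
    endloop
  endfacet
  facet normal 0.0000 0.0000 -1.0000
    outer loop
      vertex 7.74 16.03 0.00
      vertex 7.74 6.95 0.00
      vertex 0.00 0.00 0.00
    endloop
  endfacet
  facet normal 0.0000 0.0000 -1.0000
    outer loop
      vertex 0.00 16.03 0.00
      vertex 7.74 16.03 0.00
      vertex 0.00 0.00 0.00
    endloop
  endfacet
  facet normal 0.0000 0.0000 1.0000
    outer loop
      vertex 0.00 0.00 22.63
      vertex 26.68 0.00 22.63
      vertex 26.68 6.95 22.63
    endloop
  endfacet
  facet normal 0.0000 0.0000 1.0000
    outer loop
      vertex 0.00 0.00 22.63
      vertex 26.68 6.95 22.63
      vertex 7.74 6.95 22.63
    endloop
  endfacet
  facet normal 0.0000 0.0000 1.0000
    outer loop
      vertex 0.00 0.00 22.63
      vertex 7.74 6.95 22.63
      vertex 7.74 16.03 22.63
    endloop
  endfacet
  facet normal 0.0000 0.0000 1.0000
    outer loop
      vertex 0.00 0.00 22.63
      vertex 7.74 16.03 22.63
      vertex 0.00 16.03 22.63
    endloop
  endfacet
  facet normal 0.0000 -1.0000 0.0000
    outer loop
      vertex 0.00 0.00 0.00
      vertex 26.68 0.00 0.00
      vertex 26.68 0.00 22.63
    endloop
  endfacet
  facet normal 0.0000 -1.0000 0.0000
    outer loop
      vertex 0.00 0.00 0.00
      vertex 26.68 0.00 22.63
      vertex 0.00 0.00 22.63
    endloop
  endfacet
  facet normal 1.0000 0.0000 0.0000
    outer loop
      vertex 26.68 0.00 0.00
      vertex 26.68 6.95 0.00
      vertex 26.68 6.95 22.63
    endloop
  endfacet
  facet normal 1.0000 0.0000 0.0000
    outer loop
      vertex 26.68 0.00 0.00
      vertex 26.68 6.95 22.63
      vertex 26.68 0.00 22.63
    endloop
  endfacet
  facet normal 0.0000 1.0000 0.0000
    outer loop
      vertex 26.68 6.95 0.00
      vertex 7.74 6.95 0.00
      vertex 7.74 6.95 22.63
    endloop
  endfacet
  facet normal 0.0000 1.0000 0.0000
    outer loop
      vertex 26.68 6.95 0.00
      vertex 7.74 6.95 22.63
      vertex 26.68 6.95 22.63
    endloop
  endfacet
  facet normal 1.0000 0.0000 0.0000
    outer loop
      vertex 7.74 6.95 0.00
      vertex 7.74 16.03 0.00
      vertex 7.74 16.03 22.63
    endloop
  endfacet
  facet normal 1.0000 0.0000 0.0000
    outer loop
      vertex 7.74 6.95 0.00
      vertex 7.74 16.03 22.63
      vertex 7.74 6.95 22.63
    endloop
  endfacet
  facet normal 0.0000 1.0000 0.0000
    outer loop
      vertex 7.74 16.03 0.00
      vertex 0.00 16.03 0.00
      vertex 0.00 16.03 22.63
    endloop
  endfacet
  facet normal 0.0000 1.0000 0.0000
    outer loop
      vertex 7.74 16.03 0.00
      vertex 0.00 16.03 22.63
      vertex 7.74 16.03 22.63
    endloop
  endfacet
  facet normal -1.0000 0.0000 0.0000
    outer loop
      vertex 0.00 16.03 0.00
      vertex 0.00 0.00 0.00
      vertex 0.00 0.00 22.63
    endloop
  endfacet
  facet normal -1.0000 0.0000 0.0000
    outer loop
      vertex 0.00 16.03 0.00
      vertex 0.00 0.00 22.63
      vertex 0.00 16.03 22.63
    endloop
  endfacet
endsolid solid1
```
; perimeter-only toolpath
G21 ; units = mm
G90 ; absolute positioning
G28 ; home
; layer 1
G0 Z2.83
G0 X0.00 Y0.00
G1 X26.68 Y0.00
G1 X26.68 Y6.95
G1 X7.74 Y6.95
G1 X7.74 Y16.03
G1 X0.00 Y16.03
G1 X0.00 Y0.00
; layer 2
G0 Z5.66
G0 X0.00 Y0.00
G1 X26.68 Y0.00
G1 X26.68 Y6.95
G1 X7.74 Y6.95
G1 X7.74 Y16.03
G1 X0.00 Y16.03
G1 X0.00 Y0.00
; layer 3
G0 Z8.49
G0 X0.00 Y0.00
G1 X26.68 Y0.00
G1 X26.68 Y6.95
G1 X7.74 Y6.95
G1 X7.74 Y16.03
G1 X0.00 Y16.03
G1 X0.00 Y0.00
; layer 4
G0 Z11.31
G0 X0.00 Y0.00
G1 X26.68 Y0.00
G1 X26.68 Y6.95
G1 X7.74 Y6.95
G1 X7.74 Y16.03
G1 X0.00 Y16.03
G1 X0.00 Y0.00
; layer 5
G0 Z14.14
G0 X0.00 Y0.00
G1 X26.68 Y0.00
G1 X26.68 Y6.95
G1 X7.74 Y6.95
G1 X7.74 Y16.03
G1 X0.00 Y16.03
G1 X0.00 Y0.00
; layer 6
G0 Z16.97
G0 X0.00 Y0.00
G1 X26.68 Y0.00
G1 X26.68 Y6.95
G1 X7.74 Y6.95
G1 X7.74 Y16.03
G1 X0.00 Y16.03
G1 X0.00 Y0.00
; layer 7
G0 Z19.80
G0 X0.00 Y0.00
G1 X26.68 Y0.00
G1 X26.68 Y6.95
G1 X7.74 Y6.95
G1 X7.74 Y16.03
G1 X0.00 Y16.03
G1 X0.00 Y0.00
; layer 8
G0 Z22.63
G0 X0.00 Y0.00
G1 X26.68 Y0.00
G1 X26.68 Y6.95
G1 X7.74 Y6.95
G1 X7.74 Y16.03
G1 X0.00 Y16.03
G1 X0.00 Y0.00
M2 ; end

The solid is an L-shaped prism: outer 26.7 × 16 mm, arm thicknesses ≈ 6.95 mm (horizontal) and 7.74 mm (vertical), extruded 22.6 mm in z. Slicing at Δz = 2.83 mm — 8 equal slices spanning the solid's height, so layer i sits at z = i·h/8 — gives 8 non-empty perimeters. Each is a 6-segment closed polygon; G0 lifts to the layer z and rapids to the start vertex, then G1 traces the edges.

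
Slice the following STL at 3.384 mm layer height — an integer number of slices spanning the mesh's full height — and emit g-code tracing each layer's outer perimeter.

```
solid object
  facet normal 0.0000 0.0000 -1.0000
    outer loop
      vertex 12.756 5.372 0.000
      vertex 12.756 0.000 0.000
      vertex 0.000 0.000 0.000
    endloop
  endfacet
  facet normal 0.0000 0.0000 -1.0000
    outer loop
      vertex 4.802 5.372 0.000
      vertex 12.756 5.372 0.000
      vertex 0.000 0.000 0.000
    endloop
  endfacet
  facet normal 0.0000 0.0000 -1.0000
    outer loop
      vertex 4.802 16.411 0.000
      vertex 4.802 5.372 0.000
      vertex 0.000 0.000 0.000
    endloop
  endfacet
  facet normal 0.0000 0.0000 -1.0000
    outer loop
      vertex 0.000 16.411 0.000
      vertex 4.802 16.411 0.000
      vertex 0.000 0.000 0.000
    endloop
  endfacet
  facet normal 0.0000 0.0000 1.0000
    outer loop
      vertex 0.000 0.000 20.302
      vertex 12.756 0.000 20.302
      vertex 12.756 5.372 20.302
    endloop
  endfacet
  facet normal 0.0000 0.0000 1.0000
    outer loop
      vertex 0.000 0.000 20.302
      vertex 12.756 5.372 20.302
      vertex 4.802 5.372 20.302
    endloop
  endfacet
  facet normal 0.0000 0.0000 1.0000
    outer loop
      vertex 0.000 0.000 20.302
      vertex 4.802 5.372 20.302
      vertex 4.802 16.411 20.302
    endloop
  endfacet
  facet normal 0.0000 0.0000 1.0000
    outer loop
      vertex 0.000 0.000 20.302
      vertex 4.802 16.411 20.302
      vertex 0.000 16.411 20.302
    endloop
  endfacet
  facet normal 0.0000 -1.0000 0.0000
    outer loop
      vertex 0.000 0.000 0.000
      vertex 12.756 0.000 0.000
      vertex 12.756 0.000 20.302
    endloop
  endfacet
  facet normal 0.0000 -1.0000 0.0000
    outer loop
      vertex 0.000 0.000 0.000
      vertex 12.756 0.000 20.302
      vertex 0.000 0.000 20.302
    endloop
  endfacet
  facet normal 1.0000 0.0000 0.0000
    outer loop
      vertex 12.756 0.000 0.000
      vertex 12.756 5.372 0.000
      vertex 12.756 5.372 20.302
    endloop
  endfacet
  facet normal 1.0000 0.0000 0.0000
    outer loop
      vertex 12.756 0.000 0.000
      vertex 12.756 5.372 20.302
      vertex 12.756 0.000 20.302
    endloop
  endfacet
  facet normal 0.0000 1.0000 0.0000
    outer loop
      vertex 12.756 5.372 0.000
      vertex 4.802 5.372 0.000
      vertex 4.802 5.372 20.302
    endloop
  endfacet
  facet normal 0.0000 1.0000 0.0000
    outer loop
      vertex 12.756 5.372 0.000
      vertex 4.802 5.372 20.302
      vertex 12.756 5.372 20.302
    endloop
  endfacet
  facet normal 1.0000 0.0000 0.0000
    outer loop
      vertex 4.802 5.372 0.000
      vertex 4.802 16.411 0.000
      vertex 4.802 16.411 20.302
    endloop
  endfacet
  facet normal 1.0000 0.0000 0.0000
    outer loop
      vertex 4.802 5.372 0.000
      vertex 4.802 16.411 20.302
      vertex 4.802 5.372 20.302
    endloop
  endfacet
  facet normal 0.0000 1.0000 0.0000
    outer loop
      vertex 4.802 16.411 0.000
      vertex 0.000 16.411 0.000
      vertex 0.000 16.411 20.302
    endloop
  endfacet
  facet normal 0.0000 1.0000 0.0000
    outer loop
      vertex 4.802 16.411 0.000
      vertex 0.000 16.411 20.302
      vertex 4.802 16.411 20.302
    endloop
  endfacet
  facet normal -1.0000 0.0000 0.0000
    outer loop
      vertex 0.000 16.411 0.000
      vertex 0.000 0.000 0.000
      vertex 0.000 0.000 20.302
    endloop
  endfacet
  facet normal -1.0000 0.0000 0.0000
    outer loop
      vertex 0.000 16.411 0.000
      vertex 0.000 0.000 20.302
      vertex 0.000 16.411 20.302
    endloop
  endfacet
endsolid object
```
; perimeter-only toolpath
G21 ; units = mm
G90 ; absolute positioning
G28 ; home
; layer 1
G0 Z3.384
G0 X0.000 Y0.000
G1 X12.756 Y0.000
G1 X12.756 Y5.372
G1 X4.802 Y5.372
G1 X4.802 Y16.411
G1 X0.000 Y16.411
G1 X0.000 Y0.000
; layer 2
G0 Z6.767
G0 X0.000 Y0.000
G1 X12.756 Y0.000
G1 X12.756 Y5.372
G1 X4.802 Y5.372
G1 X4.802 Y16.411
G1 X0.000 Y16.411
G1 X0.000 Y0.000
; layer 3
G0 Z10.151
G0 X0.000 Y0.000
G1 X12.756 Y0.000
G1 X12.756 Y5.372
G1 X4.802 Y5.372
G1 X4.802 Y16.411
G1 X0.000 Y16.411
G1 X0.000 Y0.000
; layer 4
G0 Z13.535
G0 X0.000 Y0.000
G1 X12.756 Y0.000
G1 X12.756 Y5.372
G1 X4.802 Y5.372
G1 X4.802 Y16.411
G1 X0.000 Y16.411
G1 X0.000 Y0.000
; layer 5
G0 Z16.918
G0 X0.000 Y0.000
G1 X12.756 Y0.000
G1 X12.756 Y5.372
G1 X4.802 Y5.372
G1 X4.802 Y16.411
G1 X0.000 Y16.411
G1 X0.000 Y0.000
; layer 6
G0 Z20.302
G0 X0.000 Y0.000
G1 X12.756 Y0.000
G1 X12.756 Y5.372
G1 X4.802 Y5.372
G1 X4.802 Y16.411
G1 X0.000 Y16.411
G1 X0.000 Y0.000
M2 ; end

The solid is an L-shaped prism: outer 12.8 × 16.4 mm, arm thicknesses ≈ 5.37 mm (horizontal) and 4.8 mm (vertical), extruded 20.3 mm in z. Slicing at Δz = 3.384 mm — 6 equal slices spanning the solid's height, so layer i sits at z = i·h/6 — gives 6 non-empty perimeters. Each is a 6-segment closed polygon; G0 lifts to the layer z and rapids to the start vertex, then G1 traces the edges.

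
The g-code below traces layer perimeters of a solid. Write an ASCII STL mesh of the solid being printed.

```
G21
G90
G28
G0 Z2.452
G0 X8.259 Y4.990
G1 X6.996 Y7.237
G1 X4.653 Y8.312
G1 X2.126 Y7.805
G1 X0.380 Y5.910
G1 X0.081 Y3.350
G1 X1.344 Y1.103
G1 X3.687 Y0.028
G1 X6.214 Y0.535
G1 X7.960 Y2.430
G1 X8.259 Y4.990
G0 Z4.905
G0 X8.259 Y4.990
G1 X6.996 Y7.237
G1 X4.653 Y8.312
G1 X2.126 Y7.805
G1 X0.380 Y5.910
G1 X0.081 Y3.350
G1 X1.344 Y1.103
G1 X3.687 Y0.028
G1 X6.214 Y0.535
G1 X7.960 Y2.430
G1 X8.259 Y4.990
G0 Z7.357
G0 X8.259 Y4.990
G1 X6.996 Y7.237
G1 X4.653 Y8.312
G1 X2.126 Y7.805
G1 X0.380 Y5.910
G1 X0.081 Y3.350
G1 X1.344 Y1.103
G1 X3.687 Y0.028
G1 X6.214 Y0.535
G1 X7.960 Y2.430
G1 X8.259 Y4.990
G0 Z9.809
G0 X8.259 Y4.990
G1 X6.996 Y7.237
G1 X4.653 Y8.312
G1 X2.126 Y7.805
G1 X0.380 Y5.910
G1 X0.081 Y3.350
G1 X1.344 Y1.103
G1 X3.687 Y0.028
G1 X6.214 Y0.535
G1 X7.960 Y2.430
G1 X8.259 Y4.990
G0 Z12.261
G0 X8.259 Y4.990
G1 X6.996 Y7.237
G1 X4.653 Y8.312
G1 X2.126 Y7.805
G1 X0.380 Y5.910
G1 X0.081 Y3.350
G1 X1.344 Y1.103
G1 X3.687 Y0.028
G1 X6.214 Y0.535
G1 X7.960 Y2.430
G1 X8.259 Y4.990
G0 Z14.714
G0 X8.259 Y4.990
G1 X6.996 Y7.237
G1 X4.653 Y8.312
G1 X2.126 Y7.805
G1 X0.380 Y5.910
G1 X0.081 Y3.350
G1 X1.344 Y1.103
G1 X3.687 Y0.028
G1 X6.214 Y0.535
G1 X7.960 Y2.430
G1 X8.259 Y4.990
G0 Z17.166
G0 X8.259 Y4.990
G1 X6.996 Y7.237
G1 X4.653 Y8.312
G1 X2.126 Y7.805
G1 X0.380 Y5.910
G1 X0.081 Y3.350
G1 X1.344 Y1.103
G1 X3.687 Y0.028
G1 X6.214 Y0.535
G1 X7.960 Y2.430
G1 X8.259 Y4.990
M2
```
solid part
  facet normal 0.0000 0.0000 -1.0000
    outer loop
      vertex 4.653 8.312 0.000
      vertex 6.996 7.237 0.000
      vertex 8.259 4.990 0.000
    endloop
  endfacet
  facet normal 0.0000 0.0000 -1.0000
    outer loop
      vertex 2.126 7.805 0.000
      vertex 4.653 8.312 0.000
      vertex 8.259 4.990 0.000
    endloop
  endfacet
  facet normal 0.0000 0.0000 -1.0000
    outer loop
      vertex 0.380 5.910 0.000
      vertex 2.126 7.805 0.000
      vertex 8.259 4.990 0.000
    endloop
  endfacet
  facet normal 0.0000 0.0000 -1.0000
    outer loop
      vertex 0.081 3.350 0.000
      vertex 0.380 5.910 0.000
      vertex 8.259 4.990 0.000
    endloop
  endfacet
  facet normal 0.0000 0.0000 -1.0000
    outer loop
      vertex 1.344 1.103 0.000
      vertex 0.081 3.350 0.000
      vertex 8.259 4.990 0.000
    endloop
  endfacet
  facet normal 0.0000 0.0000 -1.0000
    outer loop
      vertex 3.687 0.028 0.000
      vertex 1.344 1.103 0.000
      vertex 8.259 4.990 0.000
    endloop
  endfacet
  facet normal 0.0000 0.0000 -1.0000
    outer loop
      vertex 6.214 0.535 0.000
      vertex 3.687 0.028 0.000
      vertex 8.259 4.990 0.000
    endloop
  endfacet
  facet normal 0.0000 0.0000 -1.0000
    outer loop
      vertex 7.960 2.430 0.000
      vertex 6.214 0.535 0.000
      vertex 8.259 4.990 0.000
    endloop
  endfacet
  facet normal 0.0000 0.0000 1.0000
    outer loop
      vertex 8.259 4.990 17.166
      vertex 6.996 7.237 17.166
      vertex 4.653 8.312 17.166
    endloop
  endfacet
  facet normal 0.0000 0.0000 1.0000
    outer loop
      vertex 8.259 4.990 17.166
      vertex 4.653 8.312 17.166
      vertex 2.126 7.805 17.166
    endloop
  endfacet
  facet normal 0.0000 0.0000 1.0000
    outer loop
      vertex 8.259 4.990 17.166
      vertex 2.126 7.805 17.166
      vertex 0.380 5.910 17.166
    endloop
  endfacet
  facet normal 0.0000 0.0000 1.0000
    outer loop
      vertex 8.259 4.990 17.166
      vertex 0.380 5.910 17.166
      vertex 0.081 3.350 17.166
    endloop
  endfacet
  facet normal 0.0000 0.0000 1.0000
    outer loop
      vertex 8.259 4.990 17.166
      vertex 0.081 3.350 17.166
      vertex 1.344 1.103 17.166
    endloop
  endfacet
  facet normal 0.0000 0.0000 1.0000
    outer loop
      vertex 8.259 4.990 17.166
      vertex 1.344 1.103 17.166
      vertex 3.687 0.028 17.166
    endloop
  endfacet
  facet normal 0.0000 0.0000 1.0000
    outer loop
      vertex 8.259 4.990 17.166
      vertex 3.687 0.028 17.166
      vertex 6.214 0.535 17.166
    endloop
  endfacet
  facet normal 0.0000 0.0000 1.0000
    outer loop
      vertex 8.259 4.990 17.166
      vertex 6.214 0.535 17.166
      vertex 7.960 2.430 17.166
    endloop
  endfacet
  facet normal 0.8717 0.4900 0.0000
    outer loop
      vertex 8.259 4.990 0.000
      vertex 6.996 7.237 0.000
      vertex 6.996 7.237 17.166
    endloop
  endfacet
  facet normal 0.8717 0.4900 0.0000
    outer loop
      vertex 8.259 4.990 0.000
      vertex 6.996 7.237 17.166
      vertex 8.259 4.990 17.166
    endloop
  endfacet
  facet normal 0.4170 0.9089 0.0000
    outer loop
      vertex 6.996 7.237 0.000
      vertex 4.653 8.312 0.000
      vertex 4.653 8.312 17.166
    endloop
  endfacet
  facet normal 0.4170 0.9089 0.0000
    outer loop
      vertex 6.996 7.237 0.000
      vertex 4.653 8.312 17.166
      vertex 6.996 7.237 17.166
    endloop
  endfacet
  facet normal -0.1967 0.9805 0.0000
    outer loop
      vertex 4.653 8.312 0.000
      vertex 2.126 7.805 0.000
      vertex 2.126 7.805 17.166
    endloop
  endfacet
  facet normal -0.1967 0.9805 0.0000
    outer loop
      vertex 4.653 8.312 0.000
      vertex 2.126 7.805 17.166
      vertex 4.653 8.312 17.166
    endloop
  endfacet
  facet normal -0.7354 0.6776 0.0000
    outer loop
      vertex 2.126 7.805 0.000
      vertex 0.380 5.910 0.000
      vertex 0.380 5.910 17.166
    endloop
  endfacet
  facet normal -0.7354 0.6776 0.0000
    outer loop
      vertex 2.126 7.805 0.000
      vertex 0.380 5.910 17.166
      vertex 2.126 7.805 17.166
    endloop
  endfacet
  facet normal -0.9932 0.1160 0.0000
    outer loop
      vertex 0.380 5.910 0.000
      vertex 0.081 3.350 0.000
      vertex 0.081 3.350 17.166
    endloop
  endfacet
  facet normal -0.9932 0.1160 0.0000
    outer loop
      vertex 0.380 5.910 0.000
      vertex 0.081 3.350 17.166
      vertex 0.380 5.910 17.166
    endloop
  endfacet
  facet normal -0.8717 -0.4900 0.0000
    outer loop
      vertex 0.081 3.350 0.000
      vertex 1.344 1.103 0.000
      vertex 1.344 1.103 17.166
    endloop
  endfacet
  facet normal -0.8717 -0.4900 0.0000
    outer loop
      vertex 0.081 3.350 0.000
      vertex 1.344 1.103 17.166
      vertex 0.081 3.350 17.166
    endloop
  endfacet
  facet normal -0.4170 -0.9089 0.0000
    outer loop
      vertex 1.344 1.103 0.000
      vertex 3.687 0.028 0.000
      vertex 3.687 0.028 17.166
    endloop
  endfacet
  facet normal -0.4170 -0.9089 0.0000
    outer loop
      vertex 1.344 1.103 0.000
      vertex 3.687 0.028 17.166
      vertex 1.344 1.103 17.166
    endloop
  endfacet
  facet normal 0.1967 -0.9805 0.0000
    outer loop
      vertex 3.687 0.028 0.000
      vertex 6.214 0.535 0.000
      vertex 6.214 0.535 17.166
    endloop
  endfacet
  facet normal 0.1967 -0.9805 0.0000
    outer loop
      vertex 3.687 0.028 0.000
      vertex 6.214 0.535 17.166
      vertex 3.687 0.028 17.166
    endloop
  endfacet
  facet normal 0.7354 -0.6776 0.0000
    outer loop
      vertex 6.214 0.535 0.000
      vertex 7.960 2.430 0.000
      vertex 7.960 2.430 17.166
    endloop
  endfacet
  facet normal 0.7354 -0.6776 0.0000
    outer loop
      vertex 6.214 0.535 0.000
      vertex 7.960 2.430 17.166
      vertex 6.214 0.535 17.166
    endloop
  endfacet
  facet normal 0.9932 -0.1160 0.0000
    outer loop
      vertex 7.960 2.430 0.000
      vertex 8.259 4.990 0.000
      vertex 8.259 4.990 17.166
    endloop
  endfacet
  facet normal 0.9932 -0.1160 0.0000
    outer loop
      vertex 7.960 2.430 0.000
      vertex 8.259 4.990 17.166
      vertex 7.960 2.430 17.166
    endloop
  endfacet
endsolid part

The G0 Z moves step by Δz≈2.452 mm. Every layer's G1 loop is the same polygon, so the solid is a straight extrusion of it from z=0 to z≈17.2. Closing with flat bottom and top caps and triangulating gives 36 facets — a regular 10-sided prism (a cylinder approximated with 10 flat sides), circumscribed radius ≈ 4.17 mm, height ≈ 17.2 mm.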